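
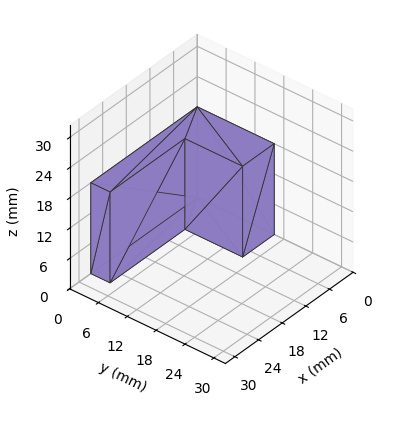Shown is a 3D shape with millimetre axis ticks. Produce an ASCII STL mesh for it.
Reading the render: the shape is an L-shaped prism: outer 27 × 16 mm, arm thicknesses ≈ 4 mm (horizontal) and 8 mm (vertical), extruded 18 mm in z (dimensions read to the nearest mm from the axis ticks). For the STL, each face is triangulated and given an outward normal.

solid part
  facet normal 0.0000 0.0000 -1.0000
    outer loop
      vertex 27.000 4.000 0.000
      vertex 27.000 0.000 0.000
      vertex 0.000 0.000 0.000
    endloop
  endfacet
  facet normal 0.0000 0.0000 -1.0000
    outer loop
      vertex 8.000 4.000 0.000
      vertex 27.000 4.000 0.000
      vertex 0.000 0.000 0.000
    endloop
  endfacet
  facet normal 0.0000 0.0000 -1.0000
    outer loop
      vertex 8.000 16.000 0.000
      vertex 8.000 4.000 0.000
      vertex 0.000 0.000 0.000
    endloop
  endfacet
  facet normal 0.0000 0.0000 -1.0000
    outer loop
      vertex 0.000 16.000 0.000
      vertex 8.000 16.000 0.000
      vertex 0.000 0.000 0.000
    endloop
  endfacet
  facet normal 0.0000 0.0000 1.0000
    outer loop
      vertex 0.000 0.000 18.000
      vertex 27.000 0.000 18.000
      vertex 27.000 4.000 18.000
    endloop
  endfacet
  facet normal 0.0000 0.0000 1.0000
    outer loop
      vertex 0.000 0.000 18.000
      vertex 27.000 4.000 18.000
      vertex 8.000 4.000 18.000
    endloop
  endfacet
  facet normal 0.0000 0.0000 1.0000
    outer loop
      vertex 0.000 0.000 18.000
      vertex 8.000 4.000 18.000
      vertex 8.000 16.000 18.000
    endloop
  endfacet
  facet normal 0.0000 0.0000 1.0000
    outer loop
      vertex 0.000 0.000 18.000
      vertex 8.000 16.000 18.000
      vertex 0.000 16.000 18.000
    endloop
  endfacet
  facet normal 0.0000 -1.0000 0.0000
    outer loop
      vertex 0.000 0.000 0.000
      vertex 27.000 0.000 0.000
      vertex 27.000 0.000 18.000
    endloop
  endfacet
  facet normal 0.0000 -1.0000 0.0000
    outer loop
      vertex 0.000 0.000 0.000
      vertex 27.000 0.000 18.000
      vertex 0.000 0.000 18.000
    endloop
  endfacet
  facet normal 1.0000 0.0000 0.0000
    outer loop
      vertex 27.000 0.000 0.000
      vertex 27.000 4.000 0.000
      vertex 27.000 4.000 18.000
    endloop
  endfacet
  facet normal 1.0000 0.0000 0.0000
    outer loop
      vertex 27.000 0.000 0.000
      vertex 27.000 4.000 18.000
      vertex 27.000 0.000 18.000
    endloop
  endfacet
  facet normal 0.0000 1.0000 0.0000
    outer loop
      vertex 27.000 4.000 0.000
      vertex 8.000 4.000 0.000
      vertex 8.000 4.000 18.000
    endloop
  endfacet
  facet normal 0.0000 1.0000 0.0000
    outer loop
      vertex 27.000 4.000 0.000
      vertex 8.000 4.000 18.000
      vertex 27.000 4.000 18.000
    endloop
  endfacet
  facet normal 1.0000 0.0000 0.0000
    outer loop
      vertex 8.000 4.000 0.000
      vertex 8.000 16.000 0.000
      vertex 8.000 16.000 18.000
    endloop
  endfacet
  facet normal 1.0000 0.0000 0.0000
    outer loop
      vertex 8.000 4.000 0.000
      vertex 8.000 16.000 18.000
      vertex 8.000 4.000 18.000
    endloop
  endfacet
  facet normal 0.0000 1.0000 0.0000
    outer loop
      vertex 8.000 16.000 0.000
      vertex 0.000 16.000 0.000
      vertex 0.000 16.000 18.000
    endloop
  endfacet
  facet normal 0.0000 1.0000 0.0000
    outer loop
      vertex 8.000 16.000 0.000
      vertex 0.000 16.000 18.000
      vertex 8.000 16.000 18.000
    endloop
  endfacet
  facet normal -1.0000 0.0000 0.0000
    outer loop
      vertex 0.000 16.000 0.000
      vertex 0.000 0.000 0.000
      vertex 0.000 0.000 18.000
    endloop
  endfacet
  facet normal -1.0000 0.0000 0.0000
    outer loop
      vertex 0.000 16.000 0.000
      vertex 0.000 0.000 18.000
      vertex 0.000 16.000 18.000
    endloop
  endfacet
endsolid part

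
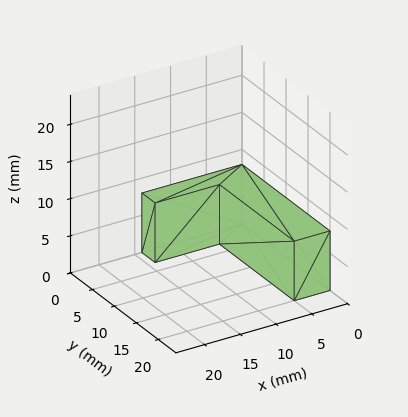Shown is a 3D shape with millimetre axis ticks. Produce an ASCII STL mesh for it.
Reading the render: the shape is an L-shaped prism: outer 14 × 20 mm, arm thicknesses ≈ 3 mm (horizontal) and 5 mm (vertical), extruded 8 mm in z (dimensions read to the nearest mm from the axis ticks). For the STL, each face is triangulated and given an outward normal.

solid part
  facet normal 0.0000 0.0000 -1.0000
    outer loop
      vertex 14.000 3.000 0.000
      vertex 14.000 0.000 0.000
      vertex 0.000 0.000 0.000
    endloop
  endfacet
  facet normal 0.0000 0.0000 -1.0000
    outer loop
      vertex 5.000 3.000 0.000
      vertex 14.000 3.000 0.000
      vertex 0.000 0.000 0.000
    endloop
  endfacet
  facet normal 0.0000 0.0000 -1.0000
    outer loop
      vertex 5.000 20.000 0.000
      vertex 5.000 3.000 0.000
      vertex 0.000 0.000 0.000
    endloop
  endfacet
  facet normal 0.0000 0.0000 -1.0000
    outer loop
      vertex 0.000 20.000 0.000
      vertex 5.000 20.000 0.000
      vertex 0.000 0.000 0.000
    endloop
  endfacet
  facet normal 0.0000 0.0000 1.0000
    outer loop
      vertex 0.000 0.000 8.000
      vertex 14.000 0.000 8.000
      vertex 14.000 3.000 8.000
    endloop
  endfacet
  facet normal 0.0000 0.0000 1.0000
    outer loop
      vertex 0.000 0.000 8.000
      vertex 14.000 3.000 8.000
      vertex 5.000 3.000 8.000
    endloop
  endfacet
  facet normal 0.0000 0.0000 1.0000
    outer loop
      vertex 0.000 0.000 8.000
      vertex 5.000 3.000 8.000
      vertex 5.000 20.000 8.000
    endloop
  endfacet
  facet normal 0.0000 0.0000 1.0000
    outer loop
      vertex 0.000 0.000 8.000
      vertex 5.000 20.000 8.000
      vertex 0.000 20.000 8.000
    endloop
  endfacet
  facet normal 0.0000 -1.0000 0.0000
    outer loop
      vertex 0.000 0.000 0.000
      vertex 14.000 0.000 0.000
      vertex 14.000 0.000 8.000
    endloop
  endfacet
  facet normal 0.0000 -1.0000 0.0000
    outer loop
      vertex 0.000 0.000 0.000
      vertex 14.000 0.000 8.000
      vertex 0.000 0.000 8.000
    endloop
  endfacet
  facet normal 1.0000 0.0000 0.0000
    outer loop
      vertex 14.000 0.000 0.000
      vertex 14.000 3.000 0.000
      vertex 14.000 3.000 8.000
    endloop
  endfacet
  facet normal 1.0000 0.0000 0.0000
    outer loop
      vertex 14.000 0.000 0.000
      vertex 14.000 3.000 8.000
      vertex 14.000 0.000 8.000
    endloop
  endfacet
  facet normal 0.0000 1.0000 0.0000
    outer loop
      vertex 14.000 3.000 0.000
      vertex 5.000 3.000 0.000
      vertex 5.000 3.000 8.000
    endloop
  endfacet
  facet normal 0.0000 1.0000 0.0000
    outer loop
      vertex 14.000 3.000 0.000
      vertex 5.000 3.000 8.000
      vertex 14.000 3.000 8.000
    endloop
  endfacet
  facet normal 1.0000 0.0000 0.0000
    outer loop
      vertex 5.000 3.000 0.000
      vertex 5.000 20.000 0.000
      vertex 5.000 20.000 8.000
    endloop
  endfacet
  facet normal 1.0000 0.0000 0.0000
    outer loop
      vertex 5.000 3.000 0.000
      vertex 5.000 20.000 8.000
      vertex 5.000 3.000 8.000
    endloop
  endfacet
  facet normal 0.0000 1.0000 0.0000
    outer loop
      vertex 5.000 20.000 0.000
      vertex 0.000 20.000 0.000
      vertex 0.000 20.000 8.000
    endloop
  endfacet
  facet normal 0.0000 1.0000 0.0000
    outer loop
      vertex 5.000 20.000 0.000
      vertex 0.000 20.000 8.000
      vertex 5.000 20.000 8.000
    endloop
  endfacet
  facet normal -1.0000 0.0000 0.0000
    outer loop
      vertex 0.000 20.000 0.000
      vertex 0.000 0.000 0.000
      vertex 0.000 0.000 8.000
    endloop
  endfacet
  facet normal -1.0000 0.0000 0.0000
    outer loop
      vertex 0.000 20.000 0.000
      vertex 0.000 0.000 8.000
      vertex 0.000 20.000 8.000
    endloop
  endfacet
endsolid part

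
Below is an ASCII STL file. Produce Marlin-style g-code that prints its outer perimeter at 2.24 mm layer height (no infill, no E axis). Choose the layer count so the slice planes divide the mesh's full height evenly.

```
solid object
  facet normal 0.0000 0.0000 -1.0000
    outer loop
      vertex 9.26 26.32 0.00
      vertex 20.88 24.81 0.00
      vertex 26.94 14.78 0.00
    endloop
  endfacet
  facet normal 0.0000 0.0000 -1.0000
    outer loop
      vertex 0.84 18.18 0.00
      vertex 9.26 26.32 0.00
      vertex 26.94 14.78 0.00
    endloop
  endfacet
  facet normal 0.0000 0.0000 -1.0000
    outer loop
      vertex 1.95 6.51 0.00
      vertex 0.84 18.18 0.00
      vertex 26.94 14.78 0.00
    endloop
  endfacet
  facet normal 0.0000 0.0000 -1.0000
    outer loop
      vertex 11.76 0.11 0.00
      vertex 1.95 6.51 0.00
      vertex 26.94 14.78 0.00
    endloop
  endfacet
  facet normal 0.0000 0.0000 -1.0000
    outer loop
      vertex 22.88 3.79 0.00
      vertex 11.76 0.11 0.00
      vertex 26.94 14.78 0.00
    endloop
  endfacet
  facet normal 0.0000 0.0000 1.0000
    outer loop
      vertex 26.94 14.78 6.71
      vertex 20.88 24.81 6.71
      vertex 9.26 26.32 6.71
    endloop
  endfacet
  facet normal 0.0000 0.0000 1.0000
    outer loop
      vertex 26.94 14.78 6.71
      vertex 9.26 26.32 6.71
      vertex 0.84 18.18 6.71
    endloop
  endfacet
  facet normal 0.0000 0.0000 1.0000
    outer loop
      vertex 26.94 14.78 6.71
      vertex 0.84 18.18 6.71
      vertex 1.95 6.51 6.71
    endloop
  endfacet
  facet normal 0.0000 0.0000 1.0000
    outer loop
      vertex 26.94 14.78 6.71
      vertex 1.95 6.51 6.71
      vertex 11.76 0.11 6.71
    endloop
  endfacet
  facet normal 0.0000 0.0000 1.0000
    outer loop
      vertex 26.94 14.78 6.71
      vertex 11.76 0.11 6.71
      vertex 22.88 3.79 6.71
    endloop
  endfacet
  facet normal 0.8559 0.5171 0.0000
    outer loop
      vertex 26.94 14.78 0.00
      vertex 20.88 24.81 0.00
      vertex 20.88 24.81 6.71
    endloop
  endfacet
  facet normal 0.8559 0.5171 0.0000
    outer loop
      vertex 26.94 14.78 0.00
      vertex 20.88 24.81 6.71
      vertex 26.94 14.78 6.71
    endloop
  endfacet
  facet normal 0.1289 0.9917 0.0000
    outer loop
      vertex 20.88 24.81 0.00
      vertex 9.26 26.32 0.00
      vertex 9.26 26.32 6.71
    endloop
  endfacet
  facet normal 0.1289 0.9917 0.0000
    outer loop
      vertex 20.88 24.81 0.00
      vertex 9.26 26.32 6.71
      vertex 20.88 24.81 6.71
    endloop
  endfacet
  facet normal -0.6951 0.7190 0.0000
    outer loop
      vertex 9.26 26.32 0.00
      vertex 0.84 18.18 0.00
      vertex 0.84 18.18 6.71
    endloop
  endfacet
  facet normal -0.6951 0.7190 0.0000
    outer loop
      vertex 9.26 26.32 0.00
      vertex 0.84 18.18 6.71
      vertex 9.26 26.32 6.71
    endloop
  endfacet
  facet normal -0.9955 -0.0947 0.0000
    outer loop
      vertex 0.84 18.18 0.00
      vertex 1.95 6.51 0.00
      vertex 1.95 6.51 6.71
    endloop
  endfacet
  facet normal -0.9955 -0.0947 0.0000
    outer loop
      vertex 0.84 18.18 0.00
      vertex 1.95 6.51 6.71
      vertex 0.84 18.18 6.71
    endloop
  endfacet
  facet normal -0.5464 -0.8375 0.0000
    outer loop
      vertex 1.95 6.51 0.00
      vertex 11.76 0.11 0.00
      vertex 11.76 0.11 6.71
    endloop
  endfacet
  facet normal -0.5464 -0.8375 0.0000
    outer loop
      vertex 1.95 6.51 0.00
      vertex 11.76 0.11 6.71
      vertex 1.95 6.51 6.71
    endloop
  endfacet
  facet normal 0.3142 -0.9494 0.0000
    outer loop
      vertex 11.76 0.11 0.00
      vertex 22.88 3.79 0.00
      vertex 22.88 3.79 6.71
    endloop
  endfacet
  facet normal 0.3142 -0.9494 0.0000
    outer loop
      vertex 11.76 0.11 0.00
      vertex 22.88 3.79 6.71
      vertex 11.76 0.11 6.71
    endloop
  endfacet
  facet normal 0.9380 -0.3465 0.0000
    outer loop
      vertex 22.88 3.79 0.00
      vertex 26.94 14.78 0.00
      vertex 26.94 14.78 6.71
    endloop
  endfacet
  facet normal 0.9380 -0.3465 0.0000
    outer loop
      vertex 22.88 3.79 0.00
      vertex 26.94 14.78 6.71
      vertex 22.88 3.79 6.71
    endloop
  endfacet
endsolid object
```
; perimeter-only toolpath
G21 ; units = mm
G90 ; absolute positioning
G28 ; home
; layer 1
G0 Z2.24
G0 X26.94 Y14.78
G1 X20.88 Y24.81
G1 X9.26 Y26.32
G1 X0.84 Y18.18
G1 X1.95 Y6.51
G1 X11.76 Y0.11
G1 X22.88 Y3.79
G1 X26.94 Y14.78
; layer 2
G0 Z4.47
G0 X26.94 Y14.78
G1 X20.88 Y24.81
G1 X9.26 Y26.32
G1 X0.84 Y18.18
G1 X1.95 Y6.51
G1 X11.76 Y0.11
G1 X22.88 Y3.79
G1 X26.94 Y14.78
; layer 3
G0 Z6.71
G0 X26.94 Y14.78
G1 X20.88 Y24.81
G1 X9.26 Y26.32
G1 X0.84 Y18.18
G1 X1.95 Y6.51
G1 X11.76 Y0.11
G1 X22.88 Y3.79
G1 X26.94 Y14.78
M2 ; end

The solid is a regular 7-sided prism (a cylinder approximated with 7 flat sides), circumscribed radius ≈ 13.5 mm, height ≈ 6.71 mm. Slicing at Δz = 2.24 mm — 3 equal slices spanning the solid's height, so layer i sits at z = i·h/3 — gives 3 non-empty perimeters. Each is a 7-segment closed polygon; G0 lifts to the layer z and rapids to the start vertex, then G1 traces the edges.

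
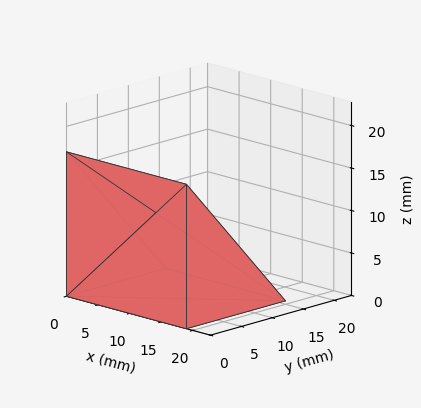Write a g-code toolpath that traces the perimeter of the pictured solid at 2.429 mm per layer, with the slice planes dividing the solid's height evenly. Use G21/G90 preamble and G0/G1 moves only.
Reading the render: the shape is a wedge (ramp): 19 × 16 mm base, rising to 17 mm along the y=0 edge and sloping linearly to z=0 at y=16 (dimensions read to the nearest mm from the axis ticks). For the g-code, the solid's height is divided into equal slices at the stated Δz and each level perimeter traced with G1 moves after a G0 lift.

; perimeter-only toolpath
G21 ; units = mm
G90 ; absolute positioning
G28 ; home
; layer 1
G0 Z2.429
G0 X0.000 Y0.000
G1 X19.000 Y0.000
G1 X19.000 Y13.714
G1 X0.000 Y13.714
G1 X0.000 Y0.000
; layer 2
G0 Z4.857
G0 X0.000 Y0.000
G1 X19.000 Y0.000
G1 X19.000 Y11.429
G1 X0.000 Y11.429
G1 X0.000 Y0.000
; layer 3
G0 Z7.286
G0 X0.000 Y0.000
G1 X19.000 Y0.000
G1 X19.000 Y9.143
G1 X0.000 Y9.143
G1 X0.000 Y0.000
; layer 4
G0 Z9.714
G0 X0.000 Y0.000
G1 X19.000 Y0.000
G1 X19.000 Y6.857
G1 X0.000 Y6.857
G1 X0.000 Y0.000
; layer 5
G0 Z12.143
G0 X0.000 Y0.000
G1 X19.000 Y0.000
G1 X19.000 Y4.571
G1 X0.000 Y4.571
G1 X0.000 Y0.000
; layer 6
G0 Z14.571
G0 X0.000 Y0.000
G1 X19.000 Y0.000
G1 X19.000 Y2.286
G1 X0.000 Y2.286
G1 X0.000 Y0.000
M2 ; end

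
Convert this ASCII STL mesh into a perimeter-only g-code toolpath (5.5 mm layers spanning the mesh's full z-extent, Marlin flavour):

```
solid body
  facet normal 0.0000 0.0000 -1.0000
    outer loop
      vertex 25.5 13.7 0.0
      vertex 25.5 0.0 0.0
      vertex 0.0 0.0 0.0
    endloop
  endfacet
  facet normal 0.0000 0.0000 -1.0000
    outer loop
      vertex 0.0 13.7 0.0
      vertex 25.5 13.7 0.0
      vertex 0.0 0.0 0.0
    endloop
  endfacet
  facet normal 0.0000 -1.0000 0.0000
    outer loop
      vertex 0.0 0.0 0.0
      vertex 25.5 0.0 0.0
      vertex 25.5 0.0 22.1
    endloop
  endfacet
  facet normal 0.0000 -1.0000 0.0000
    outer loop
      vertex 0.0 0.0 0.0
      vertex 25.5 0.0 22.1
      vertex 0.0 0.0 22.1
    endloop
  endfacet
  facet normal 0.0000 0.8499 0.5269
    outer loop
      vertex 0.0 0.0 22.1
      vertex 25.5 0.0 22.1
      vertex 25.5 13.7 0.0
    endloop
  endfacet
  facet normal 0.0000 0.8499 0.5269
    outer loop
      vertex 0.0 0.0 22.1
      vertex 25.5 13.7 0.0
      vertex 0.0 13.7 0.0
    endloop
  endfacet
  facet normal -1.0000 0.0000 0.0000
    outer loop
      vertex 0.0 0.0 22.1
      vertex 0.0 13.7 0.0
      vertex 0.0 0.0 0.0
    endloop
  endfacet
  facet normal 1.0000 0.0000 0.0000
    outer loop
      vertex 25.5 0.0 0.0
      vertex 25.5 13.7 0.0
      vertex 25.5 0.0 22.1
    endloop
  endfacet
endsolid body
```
; perimeter-only toolpath
G21 ; units = mm
G90 ; absolute positioning
G28 ; home
; layer 1
G0 Z5.5
G0 X0.0 Y0.0
G1 X25.5 Y0.0
G1 X25.5 Y10.3
G1 X0.0 Y10.3
G1 X0.0 Y0.0
; layer 2
G0 Z11.1
G0 X0.0 Y0.0
G1 X25.5 Y0.0
G1 X25.5 Y6.8
G1 X0.0 Y6.8
G1 X0.0 Y0.0
; layer 3
G0 Z16.6
G0 X0.0 Y0.0
G1 X25.5 Y0.0
G1 X25.5 Y3.4
G1 X0.0 Y3.4
G1 X0.0 Y0.0
M2 ; end

The solid is a wedge (ramp): 25.5 × 13.7 mm base, rising to 22.1 mm along the y=0 edge and sloping linearly to z=0 at y=13.7. Slicing at Δz = 5.5 mm — 4 equal slices spanning the solid's height, so layer i sits at z = i·h/4 — gives 3 non-empty perimeters. Each is a 4-segment closed polygon; G0 lifts to the layer z and rapids to the start vertex, then G1 traces the edges. The cross-section shrinks linearly with z (the slice at the apex is degenerate and omitted).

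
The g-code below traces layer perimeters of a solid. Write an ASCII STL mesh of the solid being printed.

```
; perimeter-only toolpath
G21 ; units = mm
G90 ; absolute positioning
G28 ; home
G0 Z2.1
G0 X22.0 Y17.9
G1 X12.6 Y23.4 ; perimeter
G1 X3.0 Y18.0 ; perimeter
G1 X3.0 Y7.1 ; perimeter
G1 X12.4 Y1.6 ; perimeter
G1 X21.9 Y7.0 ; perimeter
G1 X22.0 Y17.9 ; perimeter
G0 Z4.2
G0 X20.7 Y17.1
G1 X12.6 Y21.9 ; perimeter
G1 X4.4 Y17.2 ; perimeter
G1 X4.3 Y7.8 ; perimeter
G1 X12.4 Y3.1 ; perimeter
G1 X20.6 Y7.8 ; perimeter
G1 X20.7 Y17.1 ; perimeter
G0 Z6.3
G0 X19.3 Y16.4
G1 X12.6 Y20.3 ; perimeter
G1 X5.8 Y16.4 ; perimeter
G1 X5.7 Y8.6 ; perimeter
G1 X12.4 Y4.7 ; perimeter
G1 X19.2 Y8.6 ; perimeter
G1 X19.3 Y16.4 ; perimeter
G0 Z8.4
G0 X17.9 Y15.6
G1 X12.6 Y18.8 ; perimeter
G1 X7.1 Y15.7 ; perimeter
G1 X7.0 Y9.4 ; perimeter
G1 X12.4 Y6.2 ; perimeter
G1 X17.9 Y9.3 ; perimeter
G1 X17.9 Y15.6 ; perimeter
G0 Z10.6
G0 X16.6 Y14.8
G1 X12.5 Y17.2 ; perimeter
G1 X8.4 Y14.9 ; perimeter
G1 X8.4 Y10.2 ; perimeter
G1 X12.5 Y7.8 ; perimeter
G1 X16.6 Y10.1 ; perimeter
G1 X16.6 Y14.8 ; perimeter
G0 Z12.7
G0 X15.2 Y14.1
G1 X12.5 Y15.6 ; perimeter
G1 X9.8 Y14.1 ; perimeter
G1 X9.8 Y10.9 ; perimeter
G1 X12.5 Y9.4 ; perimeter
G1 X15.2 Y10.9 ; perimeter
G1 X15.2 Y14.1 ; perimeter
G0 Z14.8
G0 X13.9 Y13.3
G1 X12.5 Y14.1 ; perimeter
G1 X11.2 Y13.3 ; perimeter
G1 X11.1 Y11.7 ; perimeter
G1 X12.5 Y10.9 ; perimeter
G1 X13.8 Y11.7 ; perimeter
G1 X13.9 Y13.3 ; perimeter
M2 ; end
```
solid part
  facet normal 0.0000 0.0000 -1.0000
    outer loop
      vertex 1.7 18.8 0.0
      vertex 12.6 25.0 0.0
      vertex 23.4 18.7 0.0
    endloop
  endfacet
  facet normal 0.0000 0.0000 -1.0000
    outer loop
      vertex 1.6 6.3 0.0
      vertex 1.7 18.8 0.0
      vertex 23.4 18.7 0.0
    endloop
  endfacet
  facet normal 0.0000 0.0000 -1.0000
    outer loop
      vertex 12.4 0.0 0.0
      vertex 1.6 6.3 0.0
      vertex 23.4 18.7 0.0
    endloop
  endfacet
  facet normal 0.0000 0.0000 -1.0000
    outer loop
      vertex 23.3 6.2 0.0
      vertex 12.4 0.0 0.0
      vertex 23.4 18.7 0.0
    endloop
  endfacet
  facet normal 0.4240 0.7269 0.5402
    outer loop
      vertex 23.4 18.7 0.0
      vertex 12.6 25.0 0.0
      vertex 12.5 12.5 16.9
    endloop
  endfacet
  facet normal -0.4164 0.7321 0.5390
    outer loop
      vertex 12.6 25.0 0.0
      vertex 1.7 18.8 0.0
      vertex 12.5 12.5 16.9
    endloop
  endfacet
  facet normal -0.8415 0.0067 0.5403
    outer loop
      vertex 1.7 18.8 0.0
      vertex 1.6 6.3 0.0
      vertex 12.5 12.5 16.9
    endloop
  endfacet
  facet normal -0.4240 -0.7269 0.5402
    outer loop
      vertex 1.6 6.3 0.0
      vertex 12.4 0.0 0.0
      vertex 12.5 12.5 16.9
    endloop
  endfacet
  facet normal 0.4164 -0.7321 0.5390
    outer loop
      vertex 12.4 0.0 0.0
      vertex 23.3 6.2 0.0
      vertex 12.5 12.5 16.9
    endloop
  endfacet
  facet normal 0.8415 -0.0067 0.5403
    outer loop
      vertex 23.3 6.2 0.0
      vertex 23.4 18.7 0.0
      vertex 12.5 12.5 16.9
    endloop
  endfacet
endsolid part

The G0 Z moves step by Δz≈2.1 mm. The G1 loops shrink linearly with z, so the solid tapers from its base footprint up to z≈16.9. Closing with a flat bottom cap and the tapered top and triangulating gives 10 facets — a regular 6-sided pyramid, base circumscribed radius ≈ 12.5 mm, apex at z ≈ 16.9 mm.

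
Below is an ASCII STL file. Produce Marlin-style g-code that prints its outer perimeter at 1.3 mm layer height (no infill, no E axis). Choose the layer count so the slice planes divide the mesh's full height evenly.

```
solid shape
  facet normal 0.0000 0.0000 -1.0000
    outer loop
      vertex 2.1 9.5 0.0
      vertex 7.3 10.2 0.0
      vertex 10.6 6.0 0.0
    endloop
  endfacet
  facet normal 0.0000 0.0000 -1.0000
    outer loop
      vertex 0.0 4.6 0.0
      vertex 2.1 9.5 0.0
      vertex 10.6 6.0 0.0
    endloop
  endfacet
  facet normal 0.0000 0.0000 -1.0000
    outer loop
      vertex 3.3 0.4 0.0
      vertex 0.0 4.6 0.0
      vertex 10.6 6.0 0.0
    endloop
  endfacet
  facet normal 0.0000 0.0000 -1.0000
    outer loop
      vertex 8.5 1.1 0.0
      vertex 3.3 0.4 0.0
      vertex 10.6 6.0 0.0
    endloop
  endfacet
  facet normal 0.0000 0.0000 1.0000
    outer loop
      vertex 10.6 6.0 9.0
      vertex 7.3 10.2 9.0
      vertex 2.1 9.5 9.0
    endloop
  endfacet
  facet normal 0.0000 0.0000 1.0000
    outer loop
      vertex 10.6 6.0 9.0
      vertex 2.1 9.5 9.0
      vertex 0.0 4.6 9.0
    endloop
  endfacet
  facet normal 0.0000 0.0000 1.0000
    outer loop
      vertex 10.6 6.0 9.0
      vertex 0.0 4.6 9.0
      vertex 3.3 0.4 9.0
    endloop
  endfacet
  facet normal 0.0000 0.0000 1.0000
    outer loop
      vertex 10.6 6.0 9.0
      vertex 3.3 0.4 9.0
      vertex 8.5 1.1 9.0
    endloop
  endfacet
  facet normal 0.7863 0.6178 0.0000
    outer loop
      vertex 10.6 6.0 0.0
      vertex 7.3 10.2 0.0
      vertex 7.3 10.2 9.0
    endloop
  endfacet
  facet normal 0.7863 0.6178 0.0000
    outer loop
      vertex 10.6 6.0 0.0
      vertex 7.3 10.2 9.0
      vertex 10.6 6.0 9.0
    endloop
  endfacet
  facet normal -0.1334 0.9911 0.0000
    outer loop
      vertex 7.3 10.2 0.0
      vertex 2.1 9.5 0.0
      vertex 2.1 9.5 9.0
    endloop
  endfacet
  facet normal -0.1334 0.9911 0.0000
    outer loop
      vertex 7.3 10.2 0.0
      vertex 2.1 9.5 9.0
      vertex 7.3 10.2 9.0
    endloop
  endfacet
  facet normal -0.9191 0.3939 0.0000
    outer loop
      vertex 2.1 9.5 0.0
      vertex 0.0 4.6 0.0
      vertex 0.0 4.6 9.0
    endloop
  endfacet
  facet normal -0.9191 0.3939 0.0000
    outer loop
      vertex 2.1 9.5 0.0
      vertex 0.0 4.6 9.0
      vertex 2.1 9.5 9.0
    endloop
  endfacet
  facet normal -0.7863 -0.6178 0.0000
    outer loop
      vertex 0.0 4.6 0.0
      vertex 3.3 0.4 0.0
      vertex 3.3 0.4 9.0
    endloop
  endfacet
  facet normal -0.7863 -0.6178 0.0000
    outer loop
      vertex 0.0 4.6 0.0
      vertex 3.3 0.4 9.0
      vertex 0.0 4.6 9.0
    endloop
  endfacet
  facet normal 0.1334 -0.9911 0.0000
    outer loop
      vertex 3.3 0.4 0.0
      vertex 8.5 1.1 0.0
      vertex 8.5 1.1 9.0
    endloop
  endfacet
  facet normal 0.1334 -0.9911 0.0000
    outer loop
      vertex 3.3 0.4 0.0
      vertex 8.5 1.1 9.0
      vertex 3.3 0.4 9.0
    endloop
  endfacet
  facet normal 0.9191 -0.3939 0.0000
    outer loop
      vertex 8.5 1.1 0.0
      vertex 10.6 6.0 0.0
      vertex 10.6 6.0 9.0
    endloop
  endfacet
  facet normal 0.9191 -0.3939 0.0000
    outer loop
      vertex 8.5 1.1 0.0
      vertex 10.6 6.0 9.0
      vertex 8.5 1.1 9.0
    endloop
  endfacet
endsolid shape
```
; perimeter-only toolpath
G21 ; units = mm
G90 ; absolute positioning
G28 ; home
; layer 1
G0 Z1.3
G0 X10.6 Y6.0
G1 X7.3 Y10.2
G1 X2.1 Y9.5
G1 X0.0 Y4.6
G1 X3.3 Y0.4
G1 X8.5 Y1.1
G1 X10.6 Y6.0
; layer 2
G0 Z2.6
G0 X10.6 Y6.0
G1 X7.3 Y10.2
G1 X2.1 Y9.5
G1 X0.0 Y4.6
G1 X3.3 Y0.4
G1 X8.5 Y1.1
G1 X10.6 Y6.0
; layer 3
G0 Z3.9
G0 X10.6 Y6.0
G1 X7.3 Y10.2
G1 X2.1 Y9.5
G1 X0.0 Y4.6
G1 X3.3 Y0.4
G1 X8.5 Y1.1
G1 X10.6 Y6.0
; layer 4
G0 Z5.1
G0 X10.6 Y6.0
G1 X7.3 Y10.2
G1 X2.1 Y9.5
G1 X0.0 Y4.6
G1 X3.3 Y0.4
G1 X8.5 Y1.1
G1 X10.6 Y6.0
; layer 5
G0 Z6.4
G0 X10.6 Y6.0
G1 X7.3 Y10.2
G1 X2.1 Y9.5
G1 X0.0 Y4.6
G1 X3.3 Y0.4
G1 X8.5 Y1.1
G1 X10.6 Y6.0
; layer 6
G0 Z7.7
G0 X10.6 Y6.0
G1 X7.3 Y10.2
G1 X2.1 Y9.5
G1 X0.0 Y4.6
G1 X3.3 Y0.4
G1 X8.5 Y1.1
G1 X10.6 Y6.0
; layer 7
G0 Z9.0
G0 X10.6 Y6.0
G1 X7.3 Y10.2
G1 X2.1 Y9.5
G1 X0.0 Y4.6
G1 X3.3 Y0.4
G1 X8.5 Y1.1
G1 X10.6 Y6.0
M2 ; end

The solid is a regular 6-sided prism (a cylinder approximated with 6 flat sides), circumscribed radius ≈ 5.3 mm, height ≈ 9 mm. Slicing at Δz = 1.3 mm — 7 equal slices spanning the solid's height, so layer i sits at z = i·h/7 — gives 7 non-empty perimeters. Each is a 6-segment closed polygon; G0 lifts to the layer z and rapids to the start vertex, then G1 traces the edges.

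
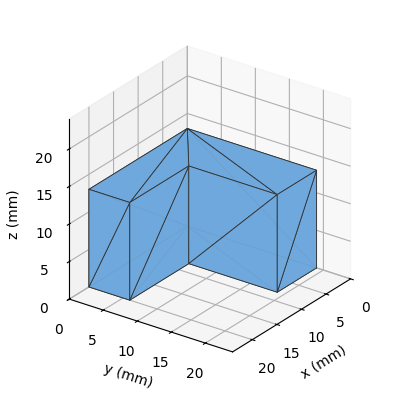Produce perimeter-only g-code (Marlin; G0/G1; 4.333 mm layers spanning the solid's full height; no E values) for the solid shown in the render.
Reading the render: the shape is an L-shaped prism: outer 20 × 19 mm, arm thicknesses ≈ 6 mm (horizontal) and 8 mm (vertical), extruded 13 mm in z (dimensions read to the nearest mm from the axis ticks). For the g-code, the solid's height is divided into equal slices at the stated Δz and each level perimeter traced with G1 moves after a G0 lift.

; perimeter-only toolpath
G21 ; units = mm
G90 ; absolute positioning
G28 ; home
; layer 1
G0 Z4.333
G0 X0.000 Y0.000
G1 X20.000 Y0.000
G1 X20.000 Y6.000
G1 X8.000 Y6.000
G1 X8.000 Y19.000
G1 X0.000 Y19.000
G1 X0.000 Y0.000
; layer 2
G0 Z8.667
G0 X0.000 Y0.000
G1 X20.000 Y0.000
G1 X20.000 Y6.000
G1 X8.000 Y6.000
G1 X8.000 Y19.000
G1 X0.000 Y19.000
G1 X0.000 Y0.000
; layer 3
G0 Z13.000
G0 X0.000 Y0.000
G1 X20.000 Y0.000
G1 X20.000 Y6.000
G1 X8.000 Y6.000
G1 X8.000 Y19.000
G1 X0.000 Y19.000
G1 X0.000 Y0.000
M2 ; end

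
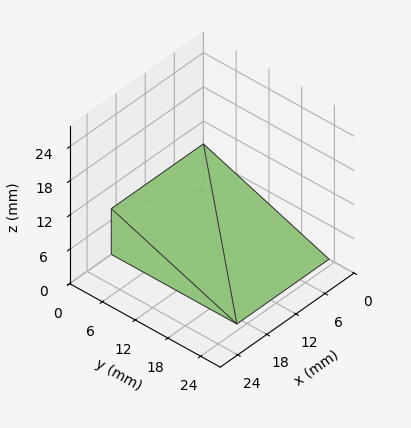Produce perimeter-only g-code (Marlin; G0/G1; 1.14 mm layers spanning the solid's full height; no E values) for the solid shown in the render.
Reading the render: the shape is a wedge (ramp): 19 × 23 mm base, rising to 8 mm along the y=0 edge and sloping linearly to z=0 at y=23 (dimensions read to the nearest mm from the axis ticks). For the g-code, the solid's height is divided into equal slices at the stated Δz and each level perimeter traced with G1 moves after a G0 lift.

; perimeter-only toolpath
G21 ; units = mm
G90 ; absolute positioning
G28 ; home
; layer 1
G0 Z1.14
G0 X0.00 Y0.00
G1 X19.00 Y0.00
G1 X19.00 Y19.71
G1 X0.00 Y19.71
G1 X0.00 Y0.00
; layer 2
G0 Z2.29
G0 X0.00 Y0.00
G1 X19.00 Y0.00
G1 X19.00 Y16.43
G1 X0.00 Y16.43
G1 X0.00 Y0.00
; layer 3
G0 Z3.43
G0 X0.00 Y0.00
G1 X19.00 Y0.00
G1 X19.00 Y13.14
G1 X0.00 Y13.14
G1 X0.00 Y0.00
; layer 4
G0 Z4.57
G0 X0.00 Y0.00
G1 X19.00 Y0.00
G1 X19.00 Y9.86
G1 X0.00 Y9.86
G1 X0.00 Y0.00
; layer 5
G0 Z5.71
G0 X0.00 Y0.00
G1 X19.00 Y0.00
G1 X19.00 Y6.57
G1 X0.00 Y6.57
G1 X0.00 Y0.00
; layer 6
G0 Z6.86
G0 X0.00 Y0.00
G1 X19.00 Y0.00
G1 X19.00 Y3.29
G1 X0.00 Y3.29
G1 X0.00 Y0.00
M2 ; end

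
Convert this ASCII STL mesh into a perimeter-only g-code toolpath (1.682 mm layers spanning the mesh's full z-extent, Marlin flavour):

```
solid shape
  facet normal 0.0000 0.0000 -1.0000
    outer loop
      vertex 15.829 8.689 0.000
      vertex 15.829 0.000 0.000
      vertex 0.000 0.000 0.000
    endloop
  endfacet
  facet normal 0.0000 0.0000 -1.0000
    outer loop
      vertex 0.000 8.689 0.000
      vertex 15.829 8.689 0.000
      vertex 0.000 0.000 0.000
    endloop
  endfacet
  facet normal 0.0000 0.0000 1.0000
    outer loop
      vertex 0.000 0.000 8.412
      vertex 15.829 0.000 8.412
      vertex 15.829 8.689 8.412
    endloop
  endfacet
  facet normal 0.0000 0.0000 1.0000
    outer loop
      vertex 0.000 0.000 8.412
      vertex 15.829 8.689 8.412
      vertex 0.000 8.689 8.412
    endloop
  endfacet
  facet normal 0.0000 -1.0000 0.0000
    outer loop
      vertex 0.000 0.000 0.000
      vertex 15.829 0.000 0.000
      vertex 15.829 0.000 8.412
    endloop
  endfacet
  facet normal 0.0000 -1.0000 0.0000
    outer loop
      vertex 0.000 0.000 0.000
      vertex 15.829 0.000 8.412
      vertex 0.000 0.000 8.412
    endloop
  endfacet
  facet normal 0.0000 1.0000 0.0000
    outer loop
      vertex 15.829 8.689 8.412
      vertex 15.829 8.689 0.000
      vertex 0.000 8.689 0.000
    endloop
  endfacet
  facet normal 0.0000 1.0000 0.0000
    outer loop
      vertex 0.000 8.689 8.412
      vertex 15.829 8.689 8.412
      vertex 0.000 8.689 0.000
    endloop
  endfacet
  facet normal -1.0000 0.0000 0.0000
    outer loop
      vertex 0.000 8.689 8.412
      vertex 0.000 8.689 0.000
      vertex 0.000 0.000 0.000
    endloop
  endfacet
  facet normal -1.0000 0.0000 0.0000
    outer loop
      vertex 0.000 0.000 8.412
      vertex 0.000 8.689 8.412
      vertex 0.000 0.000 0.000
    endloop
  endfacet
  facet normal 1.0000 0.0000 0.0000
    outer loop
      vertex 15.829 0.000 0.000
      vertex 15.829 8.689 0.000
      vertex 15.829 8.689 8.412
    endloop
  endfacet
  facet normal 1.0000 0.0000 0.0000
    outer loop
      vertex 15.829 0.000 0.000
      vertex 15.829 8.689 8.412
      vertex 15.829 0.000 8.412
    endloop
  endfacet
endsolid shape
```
; perimeter-only toolpath
G21 ; units = mm
G90 ; absolute positioning
G28 ; home
; layer 1
G0 Z1.682
G0 X0.000 Y0.000
G1 X15.829 Y0.000
G1 X15.829 Y8.689
G1 X0.000 Y8.689
G1 X0.000 Y0.000
; layer 2
G0 Z3.365
G0 X0.000 Y0.000
G1 X15.829 Y0.000
G1 X15.829 Y8.689
G1 X0.000 Y8.689
G1 X0.000 Y0.000
; layer 3
G0 Z5.047
G0 X0.000 Y0.000
G1 X15.829 Y0.000
G1 X15.829 Y8.689
G1 X0.000 Y8.689
G1 X0.000 Y0.000
; layer 4
G0 Z6.730
G0 X0.000 Y0.000
G1 X15.829 Y0.000
G1 X15.829 Y8.689
G1 X0.000 Y8.689
G1 X0.000 Y0.000
; layer 5
G0 Z8.412
G0 X0.000 Y0.000
G1 X15.829 Y0.000
G1 X15.829 Y8.689
G1 X0.000 Y8.689
G1 X0.000 Y0.000
M2 ; end

The solid is a rectangular box, roughly 15.8 × 8.69 mm footprint and 8.41 mm tall. Slicing at Δz = 1.682 mm — 5 equal slices spanning the solid's height, so layer i sits at z = i·h/5 — gives 5 non-empty perimeters. Each is a 4-segment closed polygon; G0 lifts to the layer z and rapids to the start vertex, then G1 traces the edges.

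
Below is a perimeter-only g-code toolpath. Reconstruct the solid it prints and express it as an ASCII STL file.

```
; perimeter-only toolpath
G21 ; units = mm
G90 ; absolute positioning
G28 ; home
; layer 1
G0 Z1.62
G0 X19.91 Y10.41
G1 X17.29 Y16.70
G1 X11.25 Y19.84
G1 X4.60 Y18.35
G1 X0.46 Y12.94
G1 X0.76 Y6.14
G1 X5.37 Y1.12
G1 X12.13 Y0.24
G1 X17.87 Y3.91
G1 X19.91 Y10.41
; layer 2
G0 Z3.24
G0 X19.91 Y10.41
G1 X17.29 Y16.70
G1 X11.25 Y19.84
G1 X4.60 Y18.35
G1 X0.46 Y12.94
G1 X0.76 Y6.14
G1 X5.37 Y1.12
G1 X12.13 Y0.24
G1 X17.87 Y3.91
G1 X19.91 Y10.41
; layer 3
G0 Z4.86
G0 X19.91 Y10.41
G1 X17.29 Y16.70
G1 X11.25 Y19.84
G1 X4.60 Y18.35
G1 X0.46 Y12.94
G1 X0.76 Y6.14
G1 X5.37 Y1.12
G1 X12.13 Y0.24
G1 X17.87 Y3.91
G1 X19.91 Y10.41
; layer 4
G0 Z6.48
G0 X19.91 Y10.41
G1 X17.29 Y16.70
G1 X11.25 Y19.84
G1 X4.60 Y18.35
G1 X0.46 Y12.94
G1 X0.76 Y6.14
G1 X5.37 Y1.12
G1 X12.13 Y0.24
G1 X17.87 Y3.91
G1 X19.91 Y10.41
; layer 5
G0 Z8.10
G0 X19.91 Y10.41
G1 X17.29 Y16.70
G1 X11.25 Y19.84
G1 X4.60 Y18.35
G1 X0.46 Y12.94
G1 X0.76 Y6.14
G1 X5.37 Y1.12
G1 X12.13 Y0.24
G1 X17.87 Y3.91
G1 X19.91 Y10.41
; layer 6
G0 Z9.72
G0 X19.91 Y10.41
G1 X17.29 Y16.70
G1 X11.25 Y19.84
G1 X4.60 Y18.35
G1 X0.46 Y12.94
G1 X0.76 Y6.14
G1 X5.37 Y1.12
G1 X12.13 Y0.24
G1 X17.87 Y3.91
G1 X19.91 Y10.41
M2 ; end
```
solid part
  facet normal 0.0000 0.0000 -1.0000
    outer loop
      vertex 11.25 19.84 0.00
      vertex 17.29 16.70 0.00
      vertex 19.91 10.41 0.00
    endloop
  endfacet
  facet normal 0.0000 0.0000 -1.0000
    outer loop
      vertex 4.60 18.35 0.00
      vertex 11.25 19.84 0.00
      vertex 19.91 10.41 0.00
    endloop
  endfacet
  facet normal 0.0000 0.0000 -1.0000
    outer loop
      vertex 0.46 12.94 0.00
      vertex 4.60 18.35 0.00
      vertex 19.91 10.41 0.00
    endloop
  endfacet
  facet normal 0.0000 0.0000 -1.0000
    outer loop
      vertex 0.76 6.14 0.00
      vertex 0.46 12.94 0.00
      vertex 19.91 10.41 0.00
    endloop
  endfacet
  facet normal 0.0000 0.0000 -1.0000
    outer loop
      vertex 5.37 1.12 0.00
      vertex 0.76 6.14 0.00
      vertex 19.91 10.41 0.00
    endloop
  endfacet
  facet normal 0.0000 0.0000 -1.0000
    outer loop
      vertex 12.13 0.24 0.00
      vertex 5.37 1.12 0.00
      vertex 19.91 10.41 0.00
    endloop
  endfacet
  facet normal 0.0000 0.0000 -1.0000
    outer loop
      vertex 17.87 3.91 0.00
      vertex 12.13 0.24 0.00
      vertex 19.91 10.41 0.00
    endloop
  endfacet
  facet normal 0.0000 0.0000 1.0000
    outer loop
      vertex 19.91 10.41 9.72
      vertex 17.29 16.70 9.72
      vertex 11.25 19.84 9.72
    endloop
  endfacet
  facet normal 0.0000 0.0000 1.0000
    outer loop
      vertex 19.91 10.41 9.72
      vertex 11.25 19.84 9.72
      vertex 4.60 18.35 9.72
    endloop
  endfacet
  facet normal 0.0000 0.0000 1.0000
    outer loop
      vertex 19.91 10.41 9.72
      vertex 4.60 18.35 9.72
      vertex 0.46 12.94 9.72
    endloop
  endfacet
  facet normal 0.0000 0.0000 1.0000
    outer loop
      vertex 19.91 10.41 9.72
      vertex 0.46 12.94 9.72
      vertex 0.76 6.14 9.72
    endloop
  endfacet
  facet normal 0.0000 0.0000 1.0000
    outer loop
      vertex 19.91 10.41 9.72
      vertex 0.76 6.14 9.72
      vertex 5.37 1.12 9.72
    endloop
  endfacet
  facet normal 0.0000 0.0000 1.0000
    outer loop
      vertex 19.91 10.41 9.72
      vertex 5.37 1.12 9.72
      vertex 12.13 0.24 9.72
    endloop
  endfacet
  facet normal 0.0000 0.0000 1.0000
    outer loop
      vertex 19.91 10.41 9.72
      vertex 12.13 0.24 9.72
      vertex 17.87 3.91 9.72
    endloop
  endfacet
  facet normal 0.9231 0.3845 0.0000
    outer loop
      vertex 19.91 10.41 0.00
      vertex 17.29 16.70 0.00
      vertex 17.29 16.70 9.72
    endloop
  endfacet
  facet normal 0.9231 0.3845 0.0000
    outer loop
      vertex 19.91 10.41 0.00
      vertex 17.29 16.70 9.72
      vertex 19.91 10.41 9.72
    endloop
  endfacet
  facet normal 0.4613 0.8873 0.0000
    outer loop
      vertex 17.29 16.70 0.00
      vertex 11.25 19.84 0.00
      vertex 11.25 19.84 9.72
    endloop
  endfacet
  facet normal 0.4613 0.8873 0.0000
    outer loop
      vertex 17.29 16.70 0.00
      vertex 11.25 19.84 9.72
      vertex 17.29 16.70 9.72
    endloop
  endfacet
  facet normal -0.2186 0.9758 0.0000
    outer loop
      vertex 11.25 19.84 0.00
      vertex 4.60 18.35 0.00
      vertex 4.60 18.35 9.72
    endloop
  endfacet
  facet normal -0.2186 0.9758 0.0000
    outer loop
      vertex 11.25 19.84 0.00
      vertex 4.60 18.35 9.72
      vertex 11.25 19.84 9.72
    endloop
  endfacet
  facet normal -0.7941 0.6077 0.0000
    outer loop
      vertex 4.60 18.35 0.00
      vertex 0.46 12.94 0.00
      vertex 0.46 12.94 9.72
    endloop
  endfacet
  facet normal -0.7941 0.6077 0.0000
    outer loop
      vertex 4.60 18.35 0.00
      vertex 0.46 12.94 9.72
      vertex 4.60 18.35 9.72
    endloop
  endfacet
  facet normal -0.9990 -0.0441 0.0000
    outer loop
      vertex 0.46 12.94 0.00
      vertex 0.76 6.14 0.00
      vertex 0.76 6.14 9.72
    endloop
  endfacet
  facet normal -0.9990 -0.0441 0.0000
    outer loop
      vertex 0.46 12.94 0.00
      vertex 0.76 6.14 9.72
      vertex 0.46 12.94 9.72
    endloop
  endfacet
  facet normal -0.7365 -0.6764 0.0000
    outer loop
      vertex 0.76 6.14 0.00
      vertex 5.37 1.12 0.00
      vertex 5.37 1.12 9.72
    endloop
  endfacet
  facet normal -0.7365 -0.6764 0.0000
    outer loop
      vertex 0.76 6.14 0.00
      vertex 5.37 1.12 9.72
      vertex 0.76 6.14 9.72
    endloop
  endfacet
  facet normal -0.1291 -0.9916 0.0000
    outer loop
      vertex 5.37 1.12 0.00
      vertex 12.13 0.24 0.00
      vertex 12.13 0.24 9.72
    endloop
  endfacet
  facet normal -0.1291 -0.9916 0.0000
    outer loop
      vertex 5.37 1.12 0.00
      vertex 12.13 0.24 9.72
      vertex 5.37 1.12 9.72
    endloop
  endfacet
  facet normal 0.5387 -0.8425 0.0000
    outer loop
      vertex 12.13 0.24 0.00
      vertex 17.87 3.91 0.00
      vertex 17.87 3.91 9.72
    endloop
  endfacet
  facet normal 0.5387 -0.8425 0.0000
    outer loop
      vertex 12.13 0.24 0.00
      vertex 17.87 3.91 9.72
      vertex 12.13 0.24 9.72
    endloop
  endfacet
  facet normal 0.9541 -0.2994 0.0000
    outer loop
      vertex 17.87 3.91 0.00
      vertex 19.91 10.41 0.00
      vertex 19.91 10.41 9.72
    endloop
  endfacet
  facet normal 0.9541 -0.2994 0.0000
    outer loop
      vertex 17.87 3.91 0.00
      vertex 19.91 10.41 9.72
      vertex 17.87 3.91 9.72
    endloop
  endfacet
endsolid part

The G0 Z moves step by Δz≈1.62 mm. Every layer's G1 loop is the same polygon, so the solid is a straight extrusion of it from z=0 to z≈9.72. Closing with flat bottom and top caps and triangulating gives 32 facets — a regular 9-sided prism (a cylinder approximated with 9 flat sides), circumscribed radius ≈ 9.96 mm, height ≈ 9.72 mm.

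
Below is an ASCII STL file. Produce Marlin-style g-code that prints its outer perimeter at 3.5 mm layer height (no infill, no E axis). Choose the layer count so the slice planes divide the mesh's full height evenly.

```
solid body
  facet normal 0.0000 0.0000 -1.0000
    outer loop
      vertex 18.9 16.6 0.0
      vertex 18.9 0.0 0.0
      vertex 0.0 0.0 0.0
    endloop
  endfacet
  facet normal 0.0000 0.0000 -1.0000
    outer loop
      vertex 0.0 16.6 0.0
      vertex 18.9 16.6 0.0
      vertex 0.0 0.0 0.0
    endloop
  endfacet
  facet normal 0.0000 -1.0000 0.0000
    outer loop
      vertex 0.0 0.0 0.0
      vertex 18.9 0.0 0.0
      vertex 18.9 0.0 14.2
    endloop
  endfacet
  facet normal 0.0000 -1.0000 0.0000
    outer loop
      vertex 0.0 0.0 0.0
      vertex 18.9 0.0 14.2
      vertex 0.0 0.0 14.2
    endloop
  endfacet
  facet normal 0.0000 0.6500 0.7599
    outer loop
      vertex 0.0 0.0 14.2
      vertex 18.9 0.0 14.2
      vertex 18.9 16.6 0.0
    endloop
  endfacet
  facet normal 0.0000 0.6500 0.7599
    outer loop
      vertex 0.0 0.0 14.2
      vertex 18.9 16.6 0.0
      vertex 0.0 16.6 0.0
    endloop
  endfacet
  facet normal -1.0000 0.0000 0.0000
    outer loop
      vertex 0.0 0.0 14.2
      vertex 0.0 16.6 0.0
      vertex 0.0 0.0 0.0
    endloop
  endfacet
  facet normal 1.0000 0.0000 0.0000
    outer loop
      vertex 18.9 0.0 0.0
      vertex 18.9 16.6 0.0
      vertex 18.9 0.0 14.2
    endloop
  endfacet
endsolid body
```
; perimeter-only toolpath
G21 ; units = mm
G90 ; absolute positioning
G28 ; home
; layer 1
G0 Z3.5
G0 X0.0 Y0.0
G1 X18.9 Y0.0
G1 X18.9 Y12.5
G1 X0.0 Y12.5
G1 X0.0 Y0.0
; layer 2
G0 Z7.1
G0 X0.0 Y0.0
G1 X18.9 Y0.0
G1 X18.9 Y8.3
G1 X0.0 Y8.3
G1 X0.0 Y0.0
; layer 3
G0 Z10.6
G0 X0.0 Y0.0
G1 X18.9 Y0.0
G1 X18.9 Y4.2
G1 X0.0 Y4.2
G1 X0.0 Y0.0
M2 ; end

The solid is a wedge (ramp): 18.9 × 16.6 mm base, rising to 14.2 mm along the y=0 edge and sloping linearly to z=0 at y=16.6. Slicing at Δz = 3.5 mm — 4 equal slices spanning the solid's height, so layer i sits at z = i·h/4 — gives 3 non-empty perimeters. Each is a 4-segment closed polygon; G0 lifts to the layer z and rapids to the start vertex, then G1 traces the edges. The cross-section shrinks linearly with z (the slice at the apex is degenerate and omitted).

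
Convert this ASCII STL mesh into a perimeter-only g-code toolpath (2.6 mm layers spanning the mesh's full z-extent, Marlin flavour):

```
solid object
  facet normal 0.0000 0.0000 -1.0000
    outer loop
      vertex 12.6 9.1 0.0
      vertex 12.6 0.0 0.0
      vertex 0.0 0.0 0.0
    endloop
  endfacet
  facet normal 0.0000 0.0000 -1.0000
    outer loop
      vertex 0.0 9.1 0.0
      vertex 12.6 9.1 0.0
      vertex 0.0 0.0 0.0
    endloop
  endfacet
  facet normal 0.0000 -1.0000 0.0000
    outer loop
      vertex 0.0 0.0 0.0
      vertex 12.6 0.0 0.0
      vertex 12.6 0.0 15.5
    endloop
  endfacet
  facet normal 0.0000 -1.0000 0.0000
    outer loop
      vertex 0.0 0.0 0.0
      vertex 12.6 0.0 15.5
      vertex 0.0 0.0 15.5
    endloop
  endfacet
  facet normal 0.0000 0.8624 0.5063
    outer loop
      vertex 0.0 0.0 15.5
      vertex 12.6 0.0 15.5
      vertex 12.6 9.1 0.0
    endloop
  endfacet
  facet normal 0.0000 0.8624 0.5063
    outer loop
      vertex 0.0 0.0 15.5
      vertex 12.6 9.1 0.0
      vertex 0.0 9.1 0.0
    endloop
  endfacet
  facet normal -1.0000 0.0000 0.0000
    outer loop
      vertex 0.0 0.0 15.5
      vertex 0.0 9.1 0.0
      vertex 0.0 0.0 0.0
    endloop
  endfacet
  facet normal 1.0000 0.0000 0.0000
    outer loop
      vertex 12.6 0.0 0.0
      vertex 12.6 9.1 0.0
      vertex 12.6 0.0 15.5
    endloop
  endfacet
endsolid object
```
; perimeter-only toolpath
G21 ; units = mm
G90 ; absolute positioning
G28 ; home
; layer 1
G0 Z2.6
G0 X0.0 Y0.0
G1 X12.6 Y0.0
G1 X12.6 Y7.6
G1 X0.0 Y7.6
G1 X0.0 Y0.0
; layer 2
G0 Z5.2
G0 X0.0 Y0.0
G1 X12.6 Y0.0
G1 X12.6 Y6.1
G1 X0.0 Y6.1
G1 X0.0 Y0.0
; layer 3
G0 Z7.8
G0 X0.0 Y0.0
G1 X12.6 Y0.0
G1 X12.6 Y4.5
G1 X0.0 Y4.5
G1 X0.0 Y0.0
; layer 4
G0 Z10.3
G0 X0.0 Y0.0
G1 X12.6 Y0.0
G1 X12.6 Y3.0
G1 X0.0 Y3.0
G1 X0.0 Y0.0
; layer 5
G0 Z12.9
G0 X0.0 Y0.0
G1 X12.6 Y0.0
G1 X12.6 Y1.5
G1 X0.0 Y1.5
G1 X0.0 Y0.0
M2 ; end

The solid is a wedge (ramp): 12.6 × 9.1 mm base, rising to 15.5 mm along the y=0 edge and sloping linearly to z=0 at y=9.1. Slicing at Δz = 2.6 mm — 6 equal slices spanning the solid's height, so layer i sits at z = i·h/6 — gives 5 non-empty perimeters. Each is a 4-segment closed polygon; G0 lifts to the layer z and rapids to the start vertex, then G1 traces the edges. The cross-section shrinks linearly with z (the slice at the apex is degenerate and omitted).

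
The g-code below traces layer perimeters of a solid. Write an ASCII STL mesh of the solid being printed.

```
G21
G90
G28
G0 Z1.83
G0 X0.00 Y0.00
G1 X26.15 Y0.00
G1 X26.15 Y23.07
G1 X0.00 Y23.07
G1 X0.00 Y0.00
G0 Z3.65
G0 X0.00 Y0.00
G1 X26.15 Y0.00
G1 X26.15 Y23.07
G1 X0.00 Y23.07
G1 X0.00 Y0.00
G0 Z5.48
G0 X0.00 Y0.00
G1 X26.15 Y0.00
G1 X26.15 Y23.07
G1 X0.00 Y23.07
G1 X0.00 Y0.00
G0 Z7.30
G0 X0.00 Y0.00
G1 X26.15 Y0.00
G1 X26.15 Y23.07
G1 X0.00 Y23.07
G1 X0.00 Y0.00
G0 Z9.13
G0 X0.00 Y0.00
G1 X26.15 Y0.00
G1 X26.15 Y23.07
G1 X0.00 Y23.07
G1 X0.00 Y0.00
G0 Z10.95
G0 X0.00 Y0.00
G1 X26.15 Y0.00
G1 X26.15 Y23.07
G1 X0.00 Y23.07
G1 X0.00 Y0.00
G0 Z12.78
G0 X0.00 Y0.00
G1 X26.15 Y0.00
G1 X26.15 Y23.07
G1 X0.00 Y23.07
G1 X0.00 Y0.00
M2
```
solid part
  facet normal 0.0000 0.0000 -1.0000
    outer loop
      vertex 26.15 23.07 0.00
      vertex 26.15 0.00 0.00
      vertex 0.00 0.00 0.00
    endloop
  endfacet
  facet normal 0.0000 0.0000 -1.0000
    outer loop
      vertex 0.00 23.07 0.00
      vertex 26.15 23.07 0.00
      vertex 0.00 0.00 0.00
    endloop
  endfacet
  facet normal 0.0000 0.0000 1.0000
    outer loop
      vertex 0.00 0.00 12.78
      vertex 26.15 0.00 12.78
      vertex 26.15 23.07 12.78
    endloop
  endfacet
  facet normal 0.0000 0.0000 1.0000
    outer loop
      vertex 0.00 0.00 12.78
      vertex 26.15 23.07 12.78
      vertex 0.00 23.07 12.78
    endloop
  endfacet
  facet normal 0.0000 -1.0000 0.0000
    outer loop
      vertex 0.00 0.00 0.00
      vertex 26.15 0.00 0.00
      vertex 26.15 0.00 12.78
    endloop
  endfacet
  facet normal 0.0000 -1.0000 0.0000
    outer loop
      vertex 0.00 0.00 0.00
      vertex 26.15 0.00 12.78
      vertex 0.00 0.00 12.78
    endloop
  endfacet
  facet normal 0.0000 1.0000 0.0000
    outer loop
      vertex 26.15 23.07 12.78
      vertex 26.15 23.07 0.00
      vertex 0.00 23.07 0.00
    endloop
  endfacet
  facet normal 0.0000 1.0000 0.0000
    outer loop
      vertex 0.00 23.07 12.78
      vertex 26.15 23.07 12.78
      vertex 0.00 23.07 0.00
    endloop
  endfacet
  facet normal -1.0000 0.0000 0.0000
    outer loop
      vertex 0.00 23.07 12.78
      vertex 0.00 23.07 0.00
      vertex 0.00 0.00 0.00
    endloop
  endfacet
  facet normal -1.0000 0.0000 0.0000
    outer loop
      vertex 0.00 0.00 12.78
      vertex 0.00 23.07 12.78
      vertex 0.00 0.00 0.00
    endloop
  endfacet
  facet normal 1.0000 0.0000 0.0000
    outer loop
      vertex 26.15 0.00 0.00
      vertex 26.15 23.07 0.00
      vertex 26.15 23.07 12.78
    endloop
  endfacet
  facet normal 1.0000 0.0000 0.0000
    outer loop
      vertex 26.15 0.00 0.00
      vertex 26.15 23.07 12.78
      vertex 26.15 0.00 12.78
    endloop
  endfacet
endsolid part

The G0 Z moves step by Δz≈1.83 mm. Every layer's G1 loop is the same polygon, so the solid is a straight extrusion of it from z=0 to z≈12.8. Closing with flat bottom and top caps and triangulating gives 12 facets — a rectangular box, roughly 26.1 × 23.1 mm footprint and 12.8 mm tall.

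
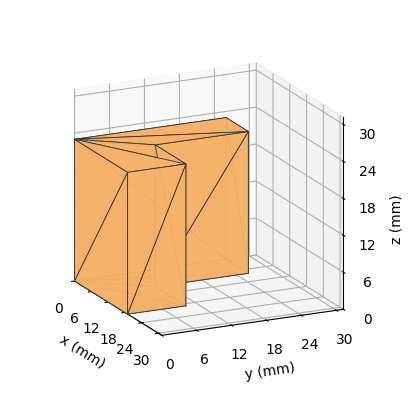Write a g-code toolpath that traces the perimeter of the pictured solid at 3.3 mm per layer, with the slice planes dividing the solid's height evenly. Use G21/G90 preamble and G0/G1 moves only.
Reading the render: the shape is an L-shaped prism: outer 19 × 26 mm, arm thicknesses ≈ 10 mm (horizontal) and 8 mm (vertical), extruded 23 mm in z (dimensions read to the nearest mm from the axis ticks). For the g-code, the solid's height is divided into equal slices at the stated Δz and each level perimeter traced with G1 moves after a G0 lift.

; perimeter-only toolpath
G21 ; units = mm
G90 ; absolute positioning
G28 ; home
; layer 1
G0 Z3.3
G0 X0.0 Y0.0
G1 X19.0 Y0.0
G1 X19.0 Y10.0
G1 X8.0 Y10.0
G1 X8.0 Y26.0
G1 X0.0 Y26.0
G1 X0.0 Y0.0
; layer 2
G0 Z6.6
G0 X0.0 Y0.0
G1 X19.0 Y0.0
G1 X19.0 Y10.0
G1 X8.0 Y10.0
G1 X8.0 Y26.0
G1 X0.0 Y26.0
G1 X0.0 Y0.0
; layer 3
G0 Z9.9
G0 X0.0 Y0.0
G1 X19.0 Y0.0
G1 X19.0 Y10.0
G1 X8.0 Y10.0
G1 X8.0 Y26.0
G1 X0.0 Y26.0
G1 X0.0 Y0.0
; layer 4
G0 Z13.1
G0 X0.0 Y0.0
G1 X19.0 Y0.0
G1 X19.0 Y10.0
G1 X8.0 Y10.0
G1 X8.0 Y26.0
G1 X0.0 Y26.0
G1 X0.0 Y0.0
; layer 5
G0 Z16.4
G0 X0.0 Y0.0
G1 X19.0 Y0.0
G1 X19.0 Y10.0
G1 X8.0 Y10.0
G1 X8.0 Y26.0
G1 X0.0 Y26.0
G1 X0.0 Y0.0
; layer 6
G0 Z19.7
G0 X0.0 Y0.0
G1 X19.0 Y0.0
G1 X19.0 Y10.0
G1 X8.0 Y10.0
G1 X8.0 Y26.0
G1 X0.0 Y26.0
G1 X0.0 Y0.0
; layer 7
G0 Z23.0
G0 X0.0 Y0.0
G1 X19.0 Y0.0
G1 X19.0 Y10.0
G1 X8.0 Y10.0
G1 X8.0 Y26.0
G1 X0.0 Y26.0
G1 X0.0 Y0.0
M2 ; end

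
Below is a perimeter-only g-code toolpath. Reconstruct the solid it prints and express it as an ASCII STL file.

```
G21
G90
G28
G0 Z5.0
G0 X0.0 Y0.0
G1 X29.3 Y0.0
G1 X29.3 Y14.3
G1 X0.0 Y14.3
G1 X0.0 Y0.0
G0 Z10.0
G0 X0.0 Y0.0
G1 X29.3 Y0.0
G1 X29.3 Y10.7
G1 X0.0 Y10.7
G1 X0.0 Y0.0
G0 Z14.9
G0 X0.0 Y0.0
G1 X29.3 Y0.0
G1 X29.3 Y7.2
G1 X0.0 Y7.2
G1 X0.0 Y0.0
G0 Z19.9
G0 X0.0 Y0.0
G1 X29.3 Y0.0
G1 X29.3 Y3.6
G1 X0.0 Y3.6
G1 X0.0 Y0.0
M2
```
solid part
  facet normal 0.0000 0.0000 -1.0000
    outer loop
      vertex 29.3 17.9 0.0
      vertex 29.3 0.0 0.0
      vertex 0.0 0.0 0.0
    endloop
  endfacet
  facet normal 0.0000 0.0000 -1.0000
    outer loop
      vertex 0.0 17.9 0.0
      vertex 29.3 17.9 0.0
      vertex 0.0 0.0 0.0
    endloop
  endfacet
  facet normal 0.0000 -1.0000 0.0000
    outer loop
      vertex 0.0 0.0 0.0
      vertex 29.3 0.0 0.0
      vertex 29.3 0.0 24.9
    endloop
  endfacet
  facet normal 0.0000 -1.0000 0.0000
    outer loop
      vertex 0.0 0.0 0.0
      vertex 29.3 0.0 24.9
      vertex 0.0 0.0 24.9
    endloop
  endfacet
  facet normal 0.0000 0.8120 0.5837
    outer loop
      vertex 0.0 0.0 24.9
      vertex 29.3 0.0 24.9
      vertex 29.3 17.9 0.0
    endloop
  endfacet
  facet normal 0.0000 0.8120 0.5837
    outer loop
      vertex 0.0 0.0 24.9
      vertex 29.3 17.9 0.0
      vertex 0.0 17.9 0.0
    endloop
  endfacet
  facet normal -1.0000 0.0000 0.0000
    outer loop
      vertex 0.0 0.0 24.9
      vertex 0.0 17.9 0.0
      vertex 0.0 0.0 0.0
    endloop
  endfacet
  facet normal 1.0000 0.0000 0.0000
    outer loop
      vertex 29.3 0.0 0.0
      vertex 29.3 17.9 0.0
      vertex 29.3 0.0 24.9
    endloop
  endfacet
endsolid part

The G0 Z moves step by Δz≈5.0 mm. The G1 loops shrink linearly with z, so the solid tapers from its base footprint up to z≈24.9. Closing with a flat bottom cap and the tapered top and triangulating gives 8 facets — a wedge (ramp): 29.3 × 17.9 mm base, rising to 24.9 mm along the y=0 edge and sloping linearly to z=0 at y=17.9.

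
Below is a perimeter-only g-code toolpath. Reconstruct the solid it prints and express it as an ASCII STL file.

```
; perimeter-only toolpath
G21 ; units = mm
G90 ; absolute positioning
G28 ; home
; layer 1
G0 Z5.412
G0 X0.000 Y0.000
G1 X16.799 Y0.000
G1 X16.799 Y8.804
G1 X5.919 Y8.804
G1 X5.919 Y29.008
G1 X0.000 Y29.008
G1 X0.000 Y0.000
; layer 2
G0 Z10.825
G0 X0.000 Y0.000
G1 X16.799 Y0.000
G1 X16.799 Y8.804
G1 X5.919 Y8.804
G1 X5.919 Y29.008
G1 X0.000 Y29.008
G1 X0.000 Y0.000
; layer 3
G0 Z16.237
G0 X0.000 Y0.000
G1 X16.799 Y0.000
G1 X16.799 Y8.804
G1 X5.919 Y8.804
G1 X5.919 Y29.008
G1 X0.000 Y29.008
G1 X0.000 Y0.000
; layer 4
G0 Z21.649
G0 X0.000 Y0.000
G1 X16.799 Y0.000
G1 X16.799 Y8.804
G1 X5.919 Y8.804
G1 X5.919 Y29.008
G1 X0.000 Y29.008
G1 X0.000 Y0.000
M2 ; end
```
solid part
  facet normal 0.0000 0.0000 -1.0000
    outer loop
      vertex 16.799 8.804 0.000
      vertex 16.799 0.000 0.000
      vertex 0.000 0.000 0.000
    endloop
  endfacet
  facet normal 0.0000 0.0000 -1.0000
    outer loop
      vertex 5.919 8.804 0.000
      vertex 16.799 8.804 0.000
      vertex 0.000 0.000 0.000
    endloop
  endfacet
  facet normal 0.0000 0.0000 -1.0000
    outer loop
      vertex 5.919 29.008 0.000
      vertex 5.919 8.804 0.000
      vertex 0.000 0.000 0.000
    endloop
  endfacet
  facet normal 0.0000 0.0000 -1.0000
    outer loop
      vertex 0.000 29.008 0.000
      vertex 5.919 29.008 0.000
      vertex 0.000 0.000 0.000
    endloop
  endfacet
  facet normal 0.0000 0.0000 1.0000
    outer loop
      vertex 0.000 0.000 21.649
      vertex 16.799 0.000 21.649
      vertex 16.799 8.804 21.649
    endloop
  endfacet
  facet normal 0.0000 0.0000 1.0000
    outer loop
      vertex 0.000 0.000 21.649
      vertex 16.799 8.804 21.649
      vertex 5.919 8.804 21.649
    endloop
  endfacet
  facet normal 0.0000 0.0000 1.0000
    outer loop
      vertex 0.000 0.000 21.649
      vertex 5.919 8.804 21.649
      vertex 5.919 29.008 21.649
    endloop
  endfacet
  facet normal 0.0000 0.0000 1.0000
    outer loop
      vertex 0.000 0.000 21.649
      vertex 5.919 29.008 21.649
      vertex 0.000 29.008 21.649
    endloop
  endfacet
  facet normal 0.0000 -1.0000 0.0000
    outer loop
      vertex 0.000 0.000 0.000
      vertex 16.799 0.000 0.000
      vertex 16.799 0.000 21.649
    endloop
  endfacet
  facet normal 0.0000 -1.0000 0.0000
    outer loop
      vertex 0.000 0.000 0.000
      vertex 16.799 0.000 21.649
      vertex 0.000 0.000 21.649
    endloop
  endfacet
  facet normal 1.0000 0.0000 0.0000
    outer loop
      vertex 16.799 0.000 0.000
      vertex 16.799 8.804 0.000
      vertex 16.799 8.804 21.649
    endloop
  endfacet
  facet normal 1.0000 0.0000 0.0000
    outer loop
      vertex 16.799 0.000 0.000
      vertex 16.799 8.804 21.649
      vertex 16.799 0.000 21.649
    endloop
  endfacet
  facet normal 0.0000 1.0000 0.0000
    outer loop
      vertex 16.799 8.804 0.000
      vertex 5.919 8.804 0.000
      vertex 5.919 8.804 21.649
    endloop
  endfacet
  facet normal 0.0000 1.0000 0.0000
    outer loop
      vertex 16.799 8.804 0.000
      vertex 5.919 8.804 21.649
      vertex 16.799 8.804 21.649
    endloop
  endfacet
  facet normal 1.0000 0.0000 0.0000
    outer loop
      vertex 5.919 8.804 0.000
      vertex 5.919 29.008 0.000
      vertex 5.919 29.008 21.649
    endloop
  endfacet
  facet normal 1.0000 0.0000 0.0000
    outer loop
      vertex 5.919 8.804 0.000
      vertex 5.919 29.008 21.649
      vertex 5.919 8.804 21.649
    endloop
  endfacet
  facet normal 0.0000 1.0000 0.0000
    outer loop
      vertex 5.919 29.008 0.000
      vertex 0.000 29.008 0.000
      vertex 0.000 29.008 21.649
    endloop
  endfacet
  facet normal 0.0000 1.0000 0.0000
    outer loop
      vertex 5.919 29.008 0.000
      vertex 0.000 29.008 21.649
      vertex 5.919 29.008 21.649
    endloop
  endfacet
  facet normal -1.0000 0.0000 0.0000
    outer loop
      vertex 0.000 29.008 0.000
      vertex 0.000 0.000 0.000
      vertex 0.000 0.000 21.649
    endloop
  endfacet
  facet normal -1.0000 0.0000 0.0000
    outer loop
      vertex 0.000 29.008 0.000
      vertex 0.000 0.000 21.649
      vertex 0.000 29.008 21.649
    endloop
  endfacet
endsolid part

The G0 Z moves step by Δz≈5.412 mm. Every layer's G1 loop is the same polygon, so the solid is a straight extrusion of it from z=0 to z≈21.6. Closing with flat bottom and top caps and triangulating gives 20 facets — an L-shaped prism: outer 16.8 × 29 mm, arm thicknesses ≈ 8.8 mm (horizontal) and 5.92 mm (vertical), extruded 21.6 mm in z.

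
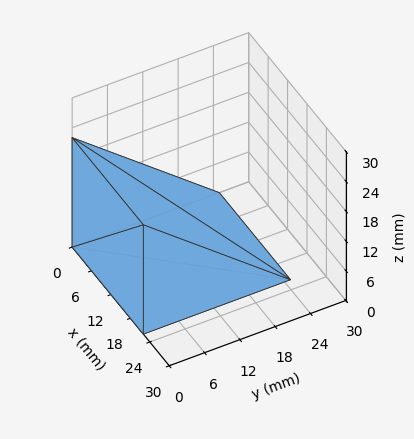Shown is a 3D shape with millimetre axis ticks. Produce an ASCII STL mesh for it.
Reading the render: the shape is a wedge (ramp): 22 × 25 mm base, rising to 22 mm along the y=0 edge and sloping linearly to z=0 at y=25 (dimensions read to the nearest mm from the axis ticks). For the STL, each face is triangulated and given an outward normal.

solid part
  facet normal 0.0000 0.0000 -1.0000
    outer loop
      vertex 22.00 25.00 0.00
      vertex 22.00 0.00 0.00
      vertex 0.00 0.00 0.00
    endloop
  endfacet
  facet normal 0.0000 0.0000 -1.0000
    outer loop
      vertex 0.00 25.00 0.00
      vertex 22.00 25.00 0.00
      vertex 0.00 0.00 0.00
    endloop
  endfacet
  facet normal 0.0000 -1.0000 0.0000
    outer loop
      vertex 0.00 0.00 0.00
      vertex 22.00 0.00 0.00
      vertex 22.00 0.00 22.00
    endloop
  endfacet
  facet normal 0.0000 -1.0000 0.0000
    outer loop
      vertex 0.00 0.00 0.00
      vertex 22.00 0.00 22.00
      vertex 0.00 0.00 22.00
    endloop
  endfacet
  facet normal 0.0000 0.6606 0.7507
    outer loop
      vertex 0.00 0.00 22.00
      vertex 22.00 0.00 22.00
      vertex 22.00 25.00 0.00
    endloop
  endfacet
  facet normal 0.0000 0.6606 0.7507
    outer loop
      vertex 0.00 0.00 22.00
      vertex 22.00 25.00 0.00
      vertex 0.00 25.00 0.00
    endloop
  endfacet
  facet normal -1.0000 0.0000 0.0000
    outer loop
      vertex 0.00 0.00 22.00
      vertex 0.00 25.00 0.00
      vertex 0.00 0.00 0.00
    endloop
  endfacet
  facet normal 1.0000 0.0000 0.0000
    outer loop
      vertex 22.00 0.00 0.00
      vertex 22.00 25.00 0.00
      vertex 22.00 0.00 22.00
    endloop
  endfacet
endsolid part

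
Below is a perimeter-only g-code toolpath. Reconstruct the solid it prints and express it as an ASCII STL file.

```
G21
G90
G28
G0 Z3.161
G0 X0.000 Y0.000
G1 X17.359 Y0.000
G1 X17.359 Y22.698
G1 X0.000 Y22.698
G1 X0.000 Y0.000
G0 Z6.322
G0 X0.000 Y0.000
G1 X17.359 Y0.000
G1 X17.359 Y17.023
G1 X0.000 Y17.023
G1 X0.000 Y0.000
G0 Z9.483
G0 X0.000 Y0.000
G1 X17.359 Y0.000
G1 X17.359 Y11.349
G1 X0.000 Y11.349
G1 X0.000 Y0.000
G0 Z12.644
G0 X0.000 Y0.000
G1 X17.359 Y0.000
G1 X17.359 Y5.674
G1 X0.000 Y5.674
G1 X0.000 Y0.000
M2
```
solid part
  facet normal 0.0000 0.0000 -1.0000
    outer loop
      vertex 17.359 28.372 0.000
      vertex 17.359 0.000 0.000
      vertex 0.000 0.000 0.000
    endloop
  endfacet
  facet normal 0.0000 0.0000 -1.0000
    outer loop
      vertex 0.000 28.372 0.000
      vertex 17.359 28.372 0.000
      vertex 0.000 0.000 0.000
    endloop
  endfacet
  facet normal 0.0000 -1.0000 0.0000
    outer loop
      vertex 0.000 0.000 0.000
      vertex 17.359 0.000 0.000
      vertex 17.359 0.000 15.805
    endloop
  endfacet
  facet normal 0.0000 -1.0000 0.0000
    outer loop
      vertex 0.000 0.000 0.000
      vertex 17.359 0.000 15.805
      vertex 0.000 0.000 15.805
    endloop
  endfacet
  facet normal 0.0000 0.4866 0.8736
    outer loop
      vertex 0.000 0.000 15.805
      vertex 17.359 0.000 15.805
      vertex 17.359 28.372 0.000
    endloop
  endfacet
  facet normal 0.0000 0.4866 0.8736
    outer loop
      vertex 0.000 0.000 15.805
      vertex 17.359 28.372 0.000
      vertex 0.000 28.372 0.000
    endloop
  endfacet
  facet normal -1.0000 0.0000 0.0000
    outer loop
      vertex 0.000 0.000 15.805
      vertex 0.000 28.372 0.000
      vertex 0.000 0.000 0.000
    endloop
  endfacet
  facet normal 1.0000 0.0000 0.0000
    outer loop
      vertex 17.359 0.000 0.000
      vertex 17.359 28.372 0.000
      vertex 17.359 0.000 15.805
    endloop
  endfacet
endsolid part

The G0 Z moves step by Δz≈3.161 mm. The G1 loops shrink linearly with z, so the solid tapers from its base footprint up to z≈15.8. Closing with a flat bottom cap and the tapered top and triangulating gives 8 facets — a wedge (ramp): 17.4 × 28.4 mm base, rising to 15.8 mm along the y=0 edge and sloping linearly to z=0 at y=28.4.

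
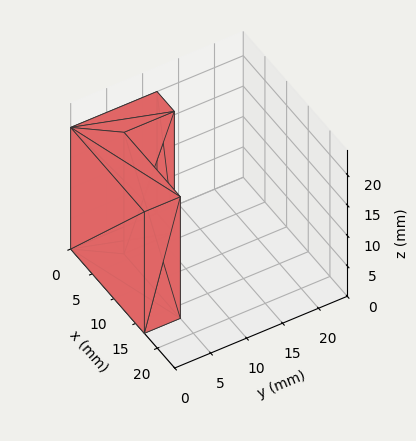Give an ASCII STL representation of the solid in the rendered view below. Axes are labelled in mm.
Reading the render: the shape is an L-shaped prism: outer 17 × 12 mm, arm thicknesses ≈ 5 mm (horizontal) and 4 mm (vertical), extruded 20 mm in z (dimensions read to the nearest mm from the axis ticks). For the STL, each face is triangulated and given an outward normal.

solid part
  facet normal 0.0000 0.0000 -1.0000
    outer loop
      vertex 17.000 5.000 0.000
      vertex 17.000 0.000 0.000
      vertex 0.000 0.000 0.000
    endloop
  endfacet
  facet normal 0.0000 0.0000 -1.0000
    outer loop
      vertex 4.000 5.000 0.000
      vertex 17.000 5.000 0.000
      vertex 0.000 0.000 0.000
    endloop
  endfacet
  facet normal 0.0000 0.0000 -1.0000
    outer loop
      vertex 4.000 12.000 0.000
      vertex 4.000 5.000 0.000
      vertex 0.000 0.000 0.000
    endloop
  endfacet
  facet normal 0.0000 0.0000 -1.0000
    outer loop
      vertex 0.000 12.000 0.000
      vertex 4.000 12.000 0.000
      vertex 0.000 0.000 0.000
    endloop
  endfacet
  facet normal 0.0000 0.0000 1.0000
    outer loop
      vertex 0.000 0.000 20.000
      vertex 17.000 0.000 20.000
      vertex 17.000 5.000 20.000
    endloop
  endfacet
  facet normal 0.0000 0.0000 1.0000
    outer loop
      vertex 0.000 0.000 20.000
      vertex 17.000 5.000 20.000
      vertex 4.000 5.000 20.000
    endloop
  endfacet
  facet normal 0.0000 0.0000 1.0000
    outer loop
      vertex 0.000 0.000 20.000
      vertex 4.000 5.000 20.000
      vertex 4.000 12.000 20.000
    endloop
  endfacet
  facet normal 0.0000 0.0000 1.0000
    outer loop
      vertex 0.000 0.000 20.000
      vertex 4.000 12.000 20.000
      vertex 0.000 12.000 20.000
    endloop
  endfacet
  facet normal 0.0000 -1.0000 0.0000
    outer loop
      vertex 0.000 0.000 0.000
      vertex 17.000 0.000 0.000
      vertex 17.000 0.000 20.000
    endloop
  endfacet
  facet normal 0.0000 -1.0000 0.0000
    outer loop
      vertex 0.000 0.000 0.000
      vertex 17.000 0.000 20.000
      vertex 0.000 0.000 20.000
    endloop
  endfacet
  facet normal 1.0000 0.0000 0.0000
    outer loop
      vertex 17.000 0.000 0.000
      vertex 17.000 5.000 0.000
      vertex 17.000 5.000 20.000
    endloop
  endfacet
  facet normal 1.0000 0.0000 0.0000
    outer loop
      vertex 17.000 0.000 0.000
      vertex 17.000 5.000 20.000
      vertex 17.000 0.000 20.000
    endloop
  endfacet
  facet normal 0.0000 1.0000 0.0000
    outer loop
      vertex 17.000 5.000 0.000
      vertex 4.000 5.000 0.000
      vertex 4.000 5.000 20.000
    endloop
  endfacet
  facet normal 0.0000 1.0000 0.0000
    outer loop
      vertex 17.000 5.000 0.000
      vertex 4.000 5.000 20.000
      vertex 17.000 5.000 20.000
    endloop
  endfacet
  facet normal 1.0000 0.0000 0.0000
    outer loop
      vertex 4.000 5.000 0.000
      vertex 4.000 12.000 0.000
      vertex 4.000 12.000 20.000
    endloop
  endfacet
  facet normal 1.0000 0.0000 0.0000
    outer loop
      vertex 4.000 5.000 0.000
      vertex 4.000 12.000 20.000
      vertex 4.000 5.000 20.000
    endloop
  endfacet
  facet normal 0.0000 1.0000 0.0000
    outer loop
      vertex 4.000 12.000 0.000
      vertex 0.000 12.000 0.000
      vertex 0.000 12.000 20.000
    endloop
  endfacet
  facet normal 0.0000 1.0000 0.0000
    outer loop
      vertex 4.000 12.000 0.000
      vertex 0.000 12.000 20.000
      vertex 4.000 12.000 20.000
    endloop
  endfacet
  facet normal -1.0000 0.0000 0.0000
    outer loop
      vertex 0.000 12.000 0.000
      vertex 0.000 0.000 0.000
      vertex 0.000 0.000 20.000
    endloop
  endfacet
  facet normal -1.0000 0.0000 0.0000
    outer loop
      vertex 0.000 12.000 0.000
      vertex 0.000 0.000 20.000
      vertex 0.000 12.000 20.000
    endloop
  endfacet
endsolid part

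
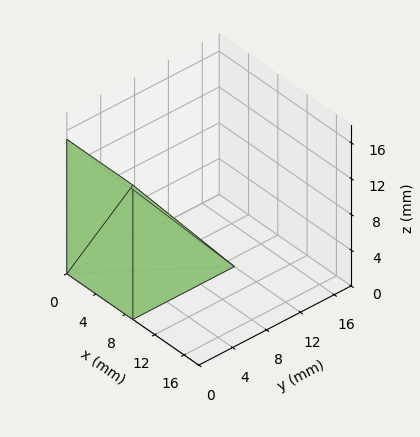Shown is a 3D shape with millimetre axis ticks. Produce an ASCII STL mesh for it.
Reading the render: the shape is a wedge (ramp): 9 × 12 mm base, rising to 15 mm along the y=0 edge and sloping linearly to z=0 at y=12 (dimensions read to the nearest mm from the axis ticks). For the STL, each face is triangulated and given an outward normal.

solid part
  facet normal 0.0000 0.0000 -1.0000
    outer loop
      vertex 9.00 12.00 0.00
      vertex 9.00 0.00 0.00
      vertex 0.00 0.00 0.00
    endloop
  endfacet
  facet normal 0.0000 0.0000 -1.0000
    outer loop
      vertex 0.00 12.00 0.00
      vertex 9.00 12.00 0.00
      vertex 0.00 0.00 0.00
    endloop
  endfacet
  facet normal 0.0000 -1.0000 0.0000
    outer loop
      vertex 0.00 0.00 0.00
      vertex 9.00 0.00 0.00
      vertex 9.00 0.00 15.00
    endloop
  endfacet
  facet normal 0.0000 -1.0000 0.0000
    outer loop
      vertex 0.00 0.00 0.00
      vertex 9.00 0.00 15.00
      vertex 0.00 0.00 15.00
    endloop
  endfacet
  facet normal 0.0000 0.7809 0.6247
    outer loop
      vertex 0.00 0.00 15.00
      vertex 9.00 0.00 15.00
      vertex 9.00 12.00 0.00
    endloop
  endfacet
  facet normal 0.0000 0.7809 0.6247
    outer loop
      vertex 0.00 0.00 15.00
      vertex 9.00 12.00 0.00
      vertex 0.00 12.00 0.00
    endloop
  endfacet
  facet normal -1.0000 0.0000 0.0000
    outer loop
      vertex 0.00 0.00 15.00
      vertex 0.00 12.00 0.00
      vertex 0.00 0.00 0.00
    endloop
  endfacet
  facet normal 1.0000 0.0000 0.0000
    outer loop
      vertex 9.00 0.00 0.00
      vertex 9.00 12.00 0.00
      vertex 9.00 0.00 15.00
    endloop
  endfacet
endsolid part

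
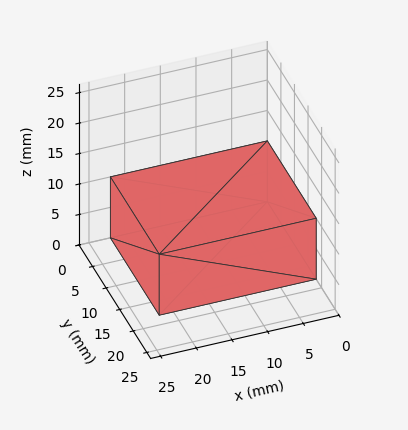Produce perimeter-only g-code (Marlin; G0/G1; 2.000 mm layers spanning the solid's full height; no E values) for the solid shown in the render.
Reading the render: the shape is a rectangular box, roughly 22 × 18 mm footprint and 10 mm tall (dimensions read to the nearest mm from the axis ticks). For the g-code, the solid's height is divided into equal slices at the stated Δz and each level perimeter traced with G1 moves after a G0 lift.

; perimeter-only toolpath
G21 ; units = mm
G90 ; absolute positioning
G28 ; home
; layer 1
G0 Z2.000
G0 X0.000 Y0.000
G1 X22.000 Y0.000
G1 X22.000 Y18.000
G1 X0.000 Y18.000
G1 X0.000 Y0.000
; layer 2
G0 Z4.000
G0 X0.000 Y0.000
G1 X22.000 Y0.000
G1 X22.000 Y18.000
G1 X0.000 Y18.000
G1 X0.000 Y0.000
; layer 3
G0 Z6.000
G0 X0.000 Y0.000
G1 X22.000 Y0.000
G1 X22.000 Y18.000
G1 X0.000 Y18.000
G1 X0.000 Y0.000
; layer 4
G0 Z8.000
G0 X0.000 Y0.000
G1 X22.000 Y0.000
G1 X22.000 Y18.000
G1 X0.000 Y18.000
G1 X0.000 Y0.000
; layer 5
G0 Z10.000
G0 X0.000 Y0.000
G1 X22.000 Y0.000
G1 X22.000 Y18.000
G1 X0.000 Y18.000
G1 X0.000 Y0.000
M2 ; end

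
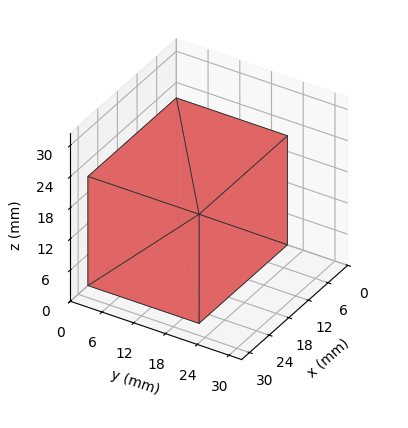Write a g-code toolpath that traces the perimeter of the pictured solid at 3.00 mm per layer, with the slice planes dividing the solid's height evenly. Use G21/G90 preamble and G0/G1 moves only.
Reading the render: the shape is a rectangular box, roughly 27 × 21 mm footprint and 21 mm tall (dimensions read to the nearest mm from the axis ticks). For the g-code, the solid's height is divided into equal slices at the stated Δz and each level perimeter traced with G1 moves after a G0 lift.

; perimeter-only toolpath
G21 ; units = mm
G90 ; absolute positioning
G28 ; home
; layer 1
G0 Z3.00
G0 X0.00 Y0.00
G1 X27.00 Y0.00
G1 X27.00 Y21.00
G1 X0.00 Y21.00
G1 X0.00 Y0.00
; layer 2
G0 Z6.00
G0 X0.00 Y0.00
G1 X27.00 Y0.00
G1 X27.00 Y21.00
G1 X0.00 Y21.00
G1 X0.00 Y0.00
; layer 3
G0 Z9.00
G0 X0.00 Y0.00
G1 X27.00 Y0.00
G1 X27.00 Y21.00
G1 X0.00 Y21.00
G1 X0.00 Y0.00
; layer 4
G0 Z12.00
G0 X0.00 Y0.00
G1 X27.00 Y0.00
G1 X27.00 Y21.00
G1 X0.00 Y21.00
G1 X0.00 Y0.00
; layer 5
G0 Z15.00
G0 X0.00 Y0.00
G1 X27.00 Y0.00
G1 X27.00 Y21.00
G1 X0.00 Y21.00
G1 X0.00 Y0.00
; layer 6
G0 Z18.00
G0 X0.00 Y0.00
G1 X27.00 Y0.00
G1 X27.00 Y21.00
G1 X0.00 Y21.00
G1 X0.00 Y0.00
; layer 7
G0 Z21.00
G0 X0.00 Y0.00
G1 X27.00 Y0.00
G1 X27.00 Y21.00
G1 X0.00 Y21.00
G1 X0.00 Y0.00
M2 ; end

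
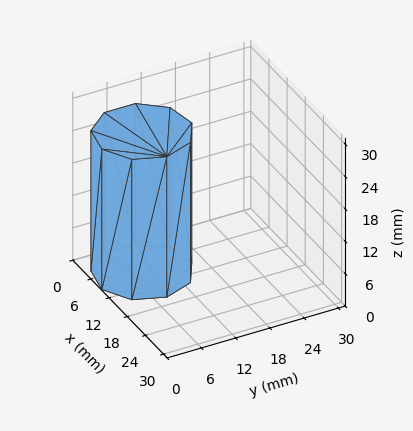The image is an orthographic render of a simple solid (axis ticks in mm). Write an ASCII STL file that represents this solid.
Reading the render: the shape is a regular 9-sided prism (a cylinder approximated with 9 flat sides), circumscribed radius ≈ 8 mm, height ≈ 26 mm (dimensions read to the nearest mm from the axis ticks). For the STL, each face is triangulated and given an outward normal.

solid part
  facet normal 0.0000 0.0000 -1.0000
    outer loop
      vertex 9.39 15.88 0.00
      vertex 14.13 13.14 0.00
      vertex 16.00 8.00 0.00
    endloop
  endfacet
  facet normal 0.0000 0.0000 -1.0000
    outer loop
      vertex 4.00 14.93 0.00
      vertex 9.39 15.88 0.00
      vertex 16.00 8.00 0.00
    endloop
  endfacet
  facet normal 0.0000 0.0000 -1.0000
    outer loop
      vertex 0.48 10.74 0.00
      vertex 4.00 14.93 0.00
      vertex 16.00 8.00 0.00
    endloop
  endfacet
  facet normal 0.0000 0.0000 -1.0000
    outer loop
      vertex 0.48 5.26 0.00
      vertex 0.48 10.74 0.00
      vertex 16.00 8.00 0.00
    endloop
  endfacet
  facet normal 0.0000 0.0000 -1.0000
    outer loop
      vertex 4.00 1.07 0.00
      vertex 0.48 5.26 0.00
      vertex 16.00 8.00 0.00
    endloop
  endfacet
  facet normal 0.0000 0.0000 -1.0000
    outer loop
      vertex 9.39 0.12 0.00
      vertex 4.00 1.07 0.00
      vertex 16.00 8.00 0.00
    endloop
  endfacet
  facet normal 0.0000 0.0000 -1.0000
    outer loop
      vertex 14.13 2.86 0.00
      vertex 9.39 0.12 0.00
      vertex 16.00 8.00 0.00
    endloop
  endfacet
  facet normal 0.0000 0.0000 1.0000
    outer loop
      vertex 16.00 8.00 26.00
      vertex 14.13 13.14 26.00
      vertex 9.39 15.88 26.00
    endloop
  endfacet
  facet normal 0.0000 0.0000 1.0000
    outer loop
      vertex 16.00 8.00 26.00
      vertex 9.39 15.88 26.00
      vertex 4.00 14.93 26.00
    endloop
  endfacet
  facet normal 0.0000 0.0000 1.0000
    outer loop
      vertex 16.00 8.00 26.00
      vertex 4.00 14.93 26.00
      vertex 0.48 10.74 26.00
    endloop
  endfacet
  facet normal 0.0000 0.0000 1.0000
    outer loop
      vertex 16.00 8.00 26.00
      vertex 0.48 10.74 26.00
      vertex 0.48 5.26 26.00
    endloop
  endfacet
  facet normal 0.0000 0.0000 1.0000
    outer loop
      vertex 16.00 8.00 26.00
      vertex 0.48 5.26 26.00
      vertex 4.00 1.07 26.00
    endloop
  endfacet
  facet normal 0.0000 0.0000 1.0000
    outer loop
      vertex 16.00 8.00 26.00
      vertex 4.00 1.07 26.00
      vertex 9.39 0.12 26.00
    endloop
  endfacet
  facet normal 0.0000 0.0000 1.0000
    outer loop
      vertex 16.00 8.00 26.00
      vertex 9.39 0.12 26.00
      vertex 14.13 2.86 26.00
    endloop
  endfacet
  facet normal 0.9397 0.3419 0.0000
    outer loop
      vertex 16.00 8.00 0.00
      vertex 14.13 13.14 0.00
      vertex 14.13 13.14 26.00
    endloop
  endfacet
  facet normal 0.9397 0.3419 0.0000
    outer loop
      vertex 16.00 8.00 0.00
      vertex 14.13 13.14 26.00
      vertex 16.00 8.00 26.00
    endloop
  endfacet
  facet normal 0.5005 0.8658 0.0000
    outer loop
      vertex 14.13 13.14 0.00
      vertex 9.39 15.88 0.00
      vertex 9.39 15.88 26.00
    endloop
  endfacet
  facet normal 0.5005 0.8658 0.0000
    outer loop
      vertex 14.13 13.14 0.00
      vertex 9.39 15.88 26.00
      vertex 14.13 13.14 26.00
    endloop
  endfacet
  facet normal -0.1736 0.9848 0.0000
    outer loop
      vertex 9.39 15.88 0.00
      vertex 4.00 14.93 0.00
      vertex 4.00 14.93 26.00
    endloop
  endfacet
  facet normal -0.1736 0.9848 0.0000
    outer loop
      vertex 9.39 15.88 0.00
      vertex 4.00 14.93 26.00
      vertex 9.39 15.88 26.00
    endloop
  endfacet
  facet normal -0.7657 0.6432 0.0000
    outer loop
      vertex 4.00 14.93 0.00
      vertex 0.48 10.74 0.00
      vertex 0.48 10.74 26.00
    endloop
  endfacet
  facet normal -0.7657 0.6432 0.0000
    outer loop
      vertex 4.00 14.93 0.00
      vertex 0.48 10.74 26.00
      vertex 4.00 14.93 26.00
    endloop
  endfacet
  facet normal -1.0000 0.0000 0.0000
    outer loop
      vertex 0.48 10.74 0.00
      vertex 0.48 5.26 0.00
      vertex 0.48 5.26 26.00
    endloop
  endfacet
  facet normal -1.0000 0.0000 0.0000
    outer loop
      vertex 0.48 10.74 0.00
      vertex 0.48 5.26 26.00
      vertex 0.48 10.74 26.00
    endloop
  endfacet
  facet normal -0.7657 -0.6432 0.0000
    outer loop
      vertex 0.48 5.26 0.00
      vertex 4.00 1.07 0.00
      vertex 4.00 1.07 26.00
    endloop
  endfacet
  facet normal -0.7657 -0.6432 0.0000
    outer loop
      vertex 0.48 5.26 0.00
      vertex 4.00 1.07 26.00
      vertex 0.48 5.26 26.00
    endloop
  endfacet
  facet normal -0.1736 -0.9848 0.0000
    outer loop
      vertex 4.00 1.07 0.00
      vertex 9.39 0.12 0.00
      vertex 9.39 0.12 26.00
    endloop
  endfacet
  facet normal -0.1736 -0.9848 0.0000
    outer loop
      vertex 4.00 1.07 0.00
      vertex 9.39 0.12 26.00
      vertex 4.00 1.07 26.00
    endloop
  endfacet
  facet normal 0.5005 -0.8658 0.0000
    outer loop
      vertex 9.39 0.12 0.00
      vertex 14.13 2.86 0.00
      vertex 14.13 2.86 26.00
    endloop
  endfacet
  facet normal 0.5005 -0.8658 0.0000
    outer loop
      vertex 9.39 0.12 0.00
      vertex 14.13 2.86 26.00
      vertex 9.39 0.12 26.00
    endloop
  endfacet
  facet normal 0.9397 -0.3419 0.0000
    outer loop
      vertex 14.13 2.86 0.00
      vertex 16.00 8.00 0.00
      vertex 16.00 8.00 26.00
    endloop
  endfacet
  facet normal 0.9397 -0.3419 0.0000
    outer loop
      vertex 14.13 2.86 0.00
      vertex 16.00 8.00 26.00
      vertex 14.13 2.86 26.00
    endloop
  endfacet
endsolid part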